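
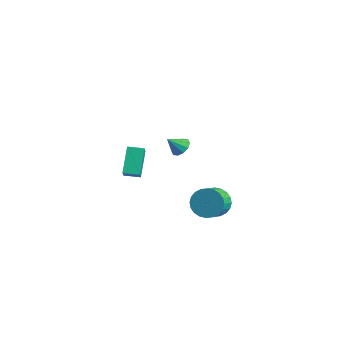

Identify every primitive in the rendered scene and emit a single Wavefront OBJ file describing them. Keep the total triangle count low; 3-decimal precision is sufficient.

v -3.265 2.49 1.161
v -2.876 2.031 0.823
v -3.475 1.71 1.979
v -2.624 2.245 1.092
v -2.616 2.553 1.387
v -2.857 2.836 1.596
v -3.253 2.988 1.639
v -3.654 2.949 1.499
v -3.906 2.735 1.23
v -3.914 2.428 0.935
v -3.674 2.144 0.726
v -3.277 1.992 0.683
v 3.715 -0.091 1.279
v 4.514 0.105 0.785
v 5.064 -0.774 1.327
v 4.265 -0.969 1.821
v 4.561 0.321 1.087
v 5.111 -0.558 1.629
v 4.479 0.474 1.419
v 5.029 -0.405 1.961
v 4.28 0.541 1.73
v 4.83 -0.338 2.271
v 3.996 0.512 1.972
v 4.546 -0.367 2.513
v 3.668 0.391 2.108
v 4.219 -0.487 2.65
v 3.348 0.197 2.118
v 3.898 -0.682 2.66
v 3.084 -0.041 2.001
v 3.634 -0.92 2.543
v 2.916 -0.286 1.773
v 3.466 -1.165 2.315
v 2.869 -0.502 1.471
v 3.419 -1.381 2.013
v 2.951 -0.655 1.139
v 3.501 -1.534 1.681
v 3.15 -0.722 0.829
v 3.7 -1.601 1.37
v 3.434 -0.693 0.587
v 3.984 -1.572 1.128
v 3.761 -0.573 0.45
v 4.312 -1.451 0.992
v 4.082 -0.378 0.44
v 4.632 -1.257 0.982
v 4.346 -0.14 0.557
v 4.896 -1.019 1.099
v -0.115 -3.327 2.497
v -0.919 -2.504 3.842
v 0.474 -2.613 2.412
v -0.33 -1.79 3.757
v 0.63 -3.85 3.263
v -0.174 -3.027 4.608
v 1.219 -3.136 3.178
v 0.415 -2.313 4.523
f 2 1 4
f 2 4 3
f 4 1 5
f 4 5 3
f 5 1 6
f 5 6 3
f 6 1 7
f 6 7 3
f 7 1 8
f 7 8 3
f 8 1 9
f 8 9 3
f 9 1 10
f 9 10 3
f 10 1 11
f 10 11 3
f 11 1 12
f 11 12 3
f 12 1 2
f 12 2 3
f 14 13 17
f 14 17 15
f 15 17 18
f 15 18 16
f 17 13 19
f 17 19 18
f 18 19 20
f 18 20 16
f 19 13 21
f 19 21 20
f 20 21 22
f 20 22 16
f 21 13 23
f 21 23 22
f 22 23 24
f 22 24 16
f 23 13 25
f 23 25 24
f 24 25 26
f 24 26 16
f 25 13 27
f 25 27 26
f 26 27 28
f 26 28 16
f 27 13 29
f 27 29 28
f 28 29 30
f 28 30 16
f 29 13 31
f 29 31 30
f 30 31 32
f 30 32 16
f 31 13 33
f 31 33 32
f 32 33 34
f 32 34 16
f 33 13 35
f 33 35 34
f 34 35 36
f 34 36 16
f 35 13 37
f 35 37 36
f 36 37 38
f 36 38 16
f 37 13 39
f 37 39 38
f 38 39 40
f 38 40 16
f 39 13 41
f 39 41 40
f 40 41 42
f 40 42 16
f 41 13 43
f 41 43 42
f 42 43 44
f 42 44 16
f 43 13 45
f 43 45 44
f 44 45 46
f 44 46 16
f 45 13 14
f 45 14 46
f 46 14 15
f 46 15 16
f 48 50 47
f 51 48 47
f 47 50 49
f 49 51 47
f 48 54 50
f 52 48 51
f 52 54 48
f 50 54 49
f 53 51 49
f 49 54 53
f 53 52 51
f 54 52 53



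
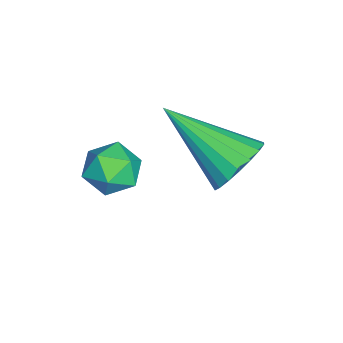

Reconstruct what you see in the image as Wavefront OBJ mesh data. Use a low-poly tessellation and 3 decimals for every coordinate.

v 2.736 1.386 -1.427
v 3.206 1.244 -0.982
v 2.894 0.436 -1.898
v 3.364 0.294 -1.453
v 2.73 0.326 -1.265
v 2.632 0.913 -0.974
v 3.468 0.767 -1.906
v 3.37 1.354 -1.615
v 3.659 0.861 -1.279
v 3.203 0.589 -0.883
v 2.897 1.091 -1.997
v 2.441 0.819 -1.601
v 1.177 3.204 -3.003
v 1.877 2.866 -3.067
v 0.463 1.516 -1.897
v 1.905 3.047 -2.772
v 1.79 3.259 -2.523
v 1.552 3.46 -2.369
v 1.241 3.611 -2.34
v 0.917 3.681 -2.443
v 0.644 3.656 -2.657
v 0.477 3.542 -2.939
v 0.449 3.361 -3.234
v 0.565 3.149 -3.483
v 0.802 2.947 -3.637
v 1.114 2.797 -3.665
v 1.438 2.727 -3.562
v 1.71 2.751 -3.349
f 1 12 6
f 1 6 2
f 1 2 8
f 1 8 11
f 1 11 12
f 2 6 10
f 6 12 5
f 12 11 3
f 11 8 7
f 8 2 9
f 4 10 5
f 4 5 3
f 4 3 7
f 4 7 9
f 4 9 10
f 5 10 6
f 3 5 12
f 7 3 11
f 9 7 8
f 10 9 2
f 14 13 16
f 14 16 15
f 16 13 17
f 16 17 15
f 17 13 18
f 17 18 15
f 18 13 19
f 18 19 15
f 19 13 20
f 19 20 15
f 20 13 21
f 20 21 15
f 21 13 22
f 21 22 15
f 22 13 23
f 22 23 15
f 23 13 24
f 23 24 15
f 24 13 25
f 24 25 15
f 25 13 26
f 25 26 15
f 26 13 27
f 26 27 15
f 27 13 28
f 27 28 15
f 28 13 14
f 28 14 15



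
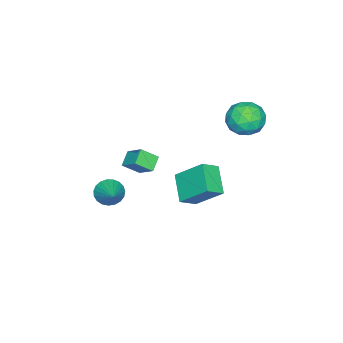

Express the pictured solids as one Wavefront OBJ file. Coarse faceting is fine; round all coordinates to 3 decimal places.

v 3.734 2.977 0.808
v 2.457 2.002 1.765
v 3.614 4.587 2.288
v 2.337 3.612 3.245
v 4.623 2.448 1.455
v 3.346 1.473 2.412
v 4.503 4.058 2.935
v 3.226 3.083 3.892
v 1.238 -2.673 1.305
v 1.641 -1.585 2.192
v 0.67 -1.85 0.554
v 1.073 -0.763 1.441
v 2.127 -2.557 0.759
v 2.53 -1.47 1.646
v 1.559 -1.735 0.008
v 1.962 -0.647 0.895
v 0.872 -4.162 -3.25
v 1.324 -3.972 -4.04
v 2.208 -3.098 -2.23
v 1.074 -3.678 -4.019
v 0.789 -3.468 -3.864
v 0.518 -3.377 -3.604
v 0.308 -3.423 -3.282
v 0.196 -3.596 -2.955
v 0.2 -3.866 -2.679
v 0.321 -4.188 -2.502
v 0.537 -4.505 -2.454
v 0.81 -4.763 -2.544
v 1.095 -4.917 -2.756
v 1.341 -4.94 -3.054
v 1.505 -4.829 -3.385
v 1.56 -4.602 -3.694
v 1.496 -4.299 -3.925
v -4.101 3.101 3.608
v -2.884 3.138 3.937
v -3.636 1.902 2.023
v -2.419 1.939 2.352
v -3.25 1.324 3.075
v -3.537 2.065 4.055
v -2.983 2.975 1.905
v -3.27 3.716 2.885
v -2.193 3.06 2.885
v -2.358 2.039 3.608
v -4.162 3.001 2.352
v -4.327 1.98 3.075
v -3.533 3.225 3.912
v -2.987 1.815 2.048
v -3.475 1.454 2.473
v -2.76 1.475 2.667
v -3.917 2.594 3.981
v -3.202 2.616 4.175
v -3.417 1.549 3.668
v -3.318 2.424 1.785
v -2.603 2.446 1.979
v -3.76 3.565 3.293
v -3.045 3.586 3.487
v -3.103 3.491 2.292
v -2.411 3.2 3.487
v -2.138 2.496 2.555
v -2.47 3.105 2.292
v -2.639 3.54 2.868
v -2.508 2.601 3.912
v -2.235 1.896 2.98
v -2.724 1.534 3.405
v -2.892 1.97 3.981
v -2.102 2.555 3.293
v -4.285 3.144 2.98
v -4.012 2.439 2.048
v -3.628 3.07 1.979
v -3.796 3.506 2.555
v -4.382 2.544 3.405
v -4.109 1.84 2.473
v -3.881 1.5 3.092
v -4.05 1.935 3.668
v -4.418 2.485 2.667
f 2 4 1
f 5 2 1
f 1 4 3
f 3 5 1
f 2 8 4
f 6 2 5
f 6 8 2
f 4 8 3
f 7 5 3
f 3 8 7
f 7 6 5
f 8 6 7
f 10 12 9
f 13 10 9
f 9 12 11
f 11 13 9
f 10 16 12
f 14 10 13
f 14 16 10
f 12 16 11
f 15 13 11
f 11 16 15
f 15 14 13
f 16 14 15
f 18 17 20
f 18 20 19
f 20 17 21
f 20 21 19
f 21 17 22
f 21 22 19
f 22 17 23
f 22 23 19
f 23 17 24
f 23 24 19
f 24 17 25
f 24 25 19
f 25 17 26
f 25 26 19
f 26 17 27
f 26 27 19
f 27 17 28
f 27 28 19
f 28 17 29
f 28 29 19
f 29 17 30
f 29 30 19
f 30 17 31
f 30 31 19
f 31 17 32
f 31 32 19
f 32 17 33
f 32 33 19
f 33 17 18
f 33 18 19
f 34 71 50
f 71 45 74
f 50 74 39
f 71 74 50
f 34 50 46
f 50 39 51
f 46 51 35
f 50 51 46
f 34 46 55
f 46 35 56
f 55 56 41
f 46 56 55
f 34 55 67
f 55 41 70
f 67 70 44
f 55 70 67
f 34 67 71
f 67 44 75
f 71 75 45
f 67 75 71
f 35 51 62
f 51 39 65
f 62 65 43
f 51 65 62
f 39 74 52
f 74 45 73
f 52 73 38
f 74 73 52
f 45 75 72
f 75 44 68
f 72 68 36
f 75 68 72
f 44 70 69
f 70 41 57
f 69 57 40
f 70 57 69
f 41 56 61
f 56 35 58
f 61 58 42
f 56 58 61
f 37 63 49
f 63 43 64
f 49 64 38
f 63 64 49
f 37 49 47
f 49 38 48
f 47 48 36
f 49 48 47
f 37 47 54
f 47 36 53
f 54 53 40
f 47 53 54
f 37 54 59
f 54 40 60
f 59 60 42
f 54 60 59
f 37 59 63
f 59 42 66
f 63 66 43
f 59 66 63
f 38 64 52
f 64 43 65
f 52 65 39
f 64 65 52
f 36 48 72
f 48 38 73
f 72 73 45
f 48 73 72
f 40 53 69
f 53 36 68
f 69 68 44
f 53 68 69
f 42 60 61
f 60 40 57
f 61 57 41
f 60 57 61
f 43 66 62
f 66 42 58
f 62 58 35
f 66 58 62



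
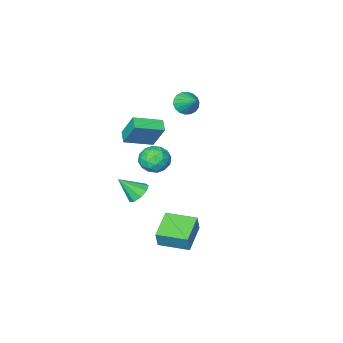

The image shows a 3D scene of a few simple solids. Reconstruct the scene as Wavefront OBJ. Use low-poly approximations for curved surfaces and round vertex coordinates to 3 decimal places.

v 1.189 2.319 -3.882
v 1.501 2.549 -2.705
v -0.001 3.851 -3.866
v 0.311 4.081 -2.688
v 2.649 3.459 -4.492
v 2.961 3.689 -3.314
v 1.459 4.991 -4.475
v 1.771 5.221 -3.298
v 0.437 -1.996 -4.155
v 1.115 -1.96 -4.684
v 1.423 -2.764 -2.945
v 1.091 -1.473 -4.355
v 0.761 -1.231 -3.933
v 0.28 -1.346 -3.615
v -0.128 -1.765 -3.55
v -0.271 -2.292 -3.768
v -0.082 -2.681 -4.168
v 0.349 -2.749 -4.562
v 0.822 -2.464 -4.766
v 0.865 1.499 0.199
v 1.792 1.278 0.591
v 0.248 0.102 0.869
v 1.175 -0.119 1.261
v 0.636 0.677 1.632
v 1.017 1.54 1.217
v 1.023 -0.16 0.243
v 1.404 0.703 -0.172
v 1.89 0.252 0.618
v 1.65 0.77 1.476
v 0.39 0.61 -0.016
v 0.15 1.128 0.842
v 1.382 1.511 0.336
v 0.658 -0.131 1.124
v 0.341 0.337 1.342
v 0.886 0.207 1.572
v 0.927 1.665 0.704
v 1.472 1.535 0.934
v 0.792 1.182 1.546
v 0.568 -0.155 0.526
v 1.113 -0.285 0.756
v 1.154 1.173 -0.112
v 1.699 1.043 0.118
v 1.248 0.198 -0.086
v 1.985 0.778 0.582
v 1.622 -0.043 0.976
v 1.533 -0.067 0.378
v 1.757 0.44 0.134
v 1.844 1.083 1.087
v 1.482 0.262 1.481
v 1.165 0.73 1.698
v 1.389 1.237 1.455
v 1.902 0.48 1.103
v 0.558 1.118 -0.021
v 0.196 0.297 0.373
v 0.651 0.143 0.005
v 0.875 0.65 -0.238
v 0.418 1.423 0.484
v 0.055 0.602 0.878
v 0.283 0.94 1.326
v 0.507 1.447 1.082
v 0.138 0.9 0.357
v -3.724 -2.982 1.904
v -3.032 -2.723 1.445
v -3.576 -1.658 2.876
v -3.327 -2.554 1.259
v -3.701 -2.469 1.201
v -4.079 -2.487 1.283
v -4.387 -2.602 1.487
v -4.563 -2.793 1.774
v -4.574 -3.021 2.087
v -4.416 -3.242 2.363
v -4.121 -3.411 2.548
v -3.748 -3.495 2.606
v -3.369 -3.478 2.525
v -3.062 -3.362 2.32
v -2.885 -3.172 2.034
v -2.874 -2.943 1.721
v -1.938 -4.165 -0.964
v -2.18 -3.244 0.783
v -1.562 -3.401 -1.314
v -1.805 -2.481 0.433
v -0.155 -4.779 -0.393
v -0.398 -3.859 1.354
v 0.22 -4.016 -0.743
v -0.022 -3.095 1.004
f 2 4 1
f 5 2 1
f 1 4 3
f 3 5 1
f 2 8 4
f 6 2 5
f 6 8 2
f 4 8 3
f 7 5 3
f 3 8 7
f 7 6 5
f 8 6 7
f 10 9 12
f 10 12 11
f 12 9 13
f 12 13 11
f 13 9 14
f 13 14 11
f 14 9 15
f 14 15 11
f 15 9 16
f 15 16 11
f 16 9 17
f 16 17 11
f 17 9 18
f 17 18 11
f 18 9 19
f 18 19 11
f 19 9 10
f 19 10 11
f 20 57 36
f 57 31 60
f 36 60 25
f 57 60 36
f 20 36 32
f 36 25 37
f 32 37 21
f 36 37 32
f 20 32 41
f 32 21 42
f 41 42 27
f 32 42 41
f 20 41 53
f 41 27 56
f 53 56 30
f 41 56 53
f 20 53 57
f 53 30 61
f 57 61 31
f 53 61 57
f 21 37 48
f 37 25 51
f 48 51 29
f 37 51 48
f 25 60 38
f 60 31 59
f 38 59 24
f 60 59 38
f 31 61 58
f 61 30 54
f 58 54 22
f 61 54 58
f 30 56 55
f 56 27 43
f 55 43 26
f 56 43 55
f 27 42 47
f 42 21 44
f 47 44 28
f 42 44 47
f 23 49 35
f 49 29 50
f 35 50 24
f 49 50 35
f 23 35 33
f 35 24 34
f 33 34 22
f 35 34 33
f 23 33 40
f 33 22 39
f 40 39 26
f 33 39 40
f 23 40 45
f 40 26 46
f 45 46 28
f 40 46 45
f 23 45 49
f 45 28 52
f 49 52 29
f 45 52 49
f 24 50 38
f 50 29 51
f 38 51 25
f 50 51 38
f 22 34 58
f 34 24 59
f 58 59 31
f 34 59 58
f 26 39 55
f 39 22 54
f 55 54 30
f 39 54 55
f 28 46 47
f 46 26 43
f 47 43 27
f 46 43 47
f 29 52 48
f 52 28 44
f 48 44 21
f 52 44 48
f 63 62 65
f 63 65 64
f 65 62 66
f 65 66 64
f 66 62 67
f 66 67 64
f 67 62 68
f 67 68 64
f 68 62 69
f 68 69 64
f 69 62 70
f 69 70 64
f 70 62 71
f 70 71 64
f 71 62 72
f 71 72 64
f 72 62 73
f 72 73 64
f 73 62 74
f 73 74 64
f 74 62 75
f 74 75 64
f 75 62 76
f 75 76 64
f 76 62 77
f 76 77 64
f 77 62 63
f 77 63 64
f 79 81 78
f 82 79 78
f 78 81 80
f 80 82 78
f 79 85 81
f 83 79 82
f 83 85 79
f 81 85 80
f 84 82 80
f 80 85 84
f 84 83 82
f 85 83 84



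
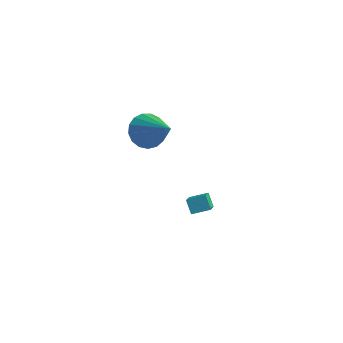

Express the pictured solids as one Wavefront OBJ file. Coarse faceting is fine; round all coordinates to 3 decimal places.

v -2.989 2.819 -2.935
v -2.418 1.807 -2.289
v -2.285 3.403 -2.643
v -1.714 2.391 -1.997
v -2.546 2.629 -3.623
v -1.975 1.617 -2.977
v -1.842 3.213 -3.331
v -1.271 2.201 -2.685
v -3.419 0.182 3.016
v -2.877 0.182 2.176
v -1.701 -0.302 4.124
v -2.848 0.634 2.33
v -2.951 0.983 2.641
v -3.16 1.148 3.039
v -3.429 1.092 3.431
v -3.695 0.828 3.728
v -3.898 0.416 3.862
v -3.991 -0.05 3.802
v -3.953 -0.463 3.563
v -3.792 -0.727 3.198
v -3.546 -0.784 2.791
v -3.27 -0.619 2.436
v -3.029 -0.27 2.214
f 2 4 1
f 5 2 1
f 1 4 3
f 3 5 1
f 2 8 4
f 6 2 5
f 6 8 2
f 4 8 3
f 7 5 3
f 3 8 7
f 7 6 5
f 8 6 7
f 10 9 12
f 10 12 11
f 12 9 13
f 12 13 11
f 13 9 14
f 13 14 11
f 14 9 15
f 14 15 11
f 15 9 16
f 15 16 11
f 16 9 17
f 16 17 11
f 17 9 18
f 17 18 11
f 18 9 19
f 18 19 11
f 19 9 20
f 19 20 11
f 20 9 21
f 20 21 11
f 21 9 22
f 21 22 11
f 22 9 23
f 22 23 11
f 23 9 10
f 23 10 11



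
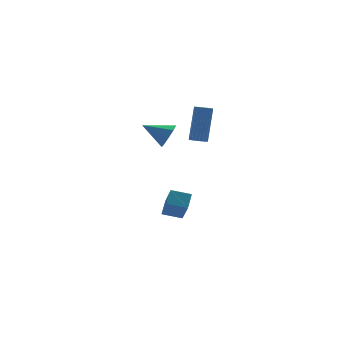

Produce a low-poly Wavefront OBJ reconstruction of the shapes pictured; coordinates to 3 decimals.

v -1.26 -1.847 3.618
v -0.851 -1.81 4.305
v -2.44 -1.113 4.282
v -0.751 -1.324 3.945
v -0.949 -1.145 3.394
v -1.33 -1.378 2.974
v -1.67 -1.885 2.932
v -1.77 -2.371 3.292
v -1.571 -2.549 3.843
v -1.191 -2.317 4.262
v -1.099 -1.071 -1.857
v -0.634 -0.445 -1.232
v -0.856 0.345 -3.457
v -0.39 0.971 -2.832
v -0.09 -1.551 -2.128
v 0.376 -0.925 -1.503
v 0.154 -0.135 -3.728
v 0.619 0.491 -3.103
v 0.458 -1.619 2.871
v 0.936 -1.725 2.77
v 1.52 -0.988 4.748
v 1.042 -0.881 4.849
v 0.92 -1.529 2.702
v 1.503 -0.792 4.679
v 0.824 -1.349 2.663
v 1.408 -0.612 4.64
v 0.665 -1.216 2.66
v 1.248 -0.478 4.638
v 0.47 -1.152 2.693
v 1.053 -0.414 4.671
v 0.273 -1.168 2.758
v 0.856 -0.431 4.736
v 0.108 -1.263 2.842
v 0.691 -0.526 4.82
v 0.004 -1.419 2.931
v 0.587 -0.682 4.909
v -0.022 -1.61 3.01
v 0.561 -0.872 4.987
v 0.035 -1.802 3.064
v 0.619 -1.065 5.042
v 0.166 -1.963 3.086
v 0.749 -1.225 5.063
v 0.347 -2.064 3.07
v 0.93 -1.326 5.048
v 0.547 -2.088 3.02
v 1.13 -1.35 4.998
v 0.732 -2.031 2.944
v 1.315 -1.293 4.922
v 0.87 -1.903 2.856
v 1.453 -1.165 4.833
f 2 1 4
f 2 4 3
f 4 1 5
f 4 5 3
f 5 1 6
f 5 6 3
f 6 1 7
f 6 7 3
f 7 1 8
f 7 8 3
f 8 1 9
f 8 9 3
f 9 1 10
f 9 10 3
f 10 1 2
f 10 2 3
f 12 14 11
f 15 12 11
f 11 14 13
f 13 15 11
f 12 18 14
f 16 12 15
f 16 18 12
f 14 18 13
f 17 15 13
f 13 18 17
f 17 16 15
f 18 16 17
f 20 19 23
f 20 23 21
f 21 23 24
f 21 24 22
f 23 19 25
f 23 25 24
f 24 25 26
f 24 26 22
f 25 19 27
f 25 27 26
f 26 27 28
f 26 28 22
f 27 19 29
f 27 29 28
f 28 29 30
f 28 30 22
f 29 19 31
f 29 31 30
f 30 31 32
f 30 32 22
f 31 19 33
f 31 33 32
f 32 33 34
f 32 34 22
f 33 19 35
f 33 35 34
f 34 35 36
f 34 36 22
f 35 19 37
f 35 37 36
f 36 37 38
f 36 38 22
f 37 19 39
f 37 39 38
f 38 39 40
f 38 40 22
f 39 19 41
f 39 41 40
f 40 41 42
f 40 42 22
f 41 19 43
f 41 43 42
f 42 43 44
f 42 44 22
f 43 19 45
f 43 45 44
f 44 45 46
f 44 46 22
f 45 19 47
f 45 47 46
f 46 47 48
f 46 48 22
f 47 19 49
f 47 49 48
f 48 49 50
f 48 50 22
f 49 19 20
f 49 20 50
f 50 20 21
f 50 21 22



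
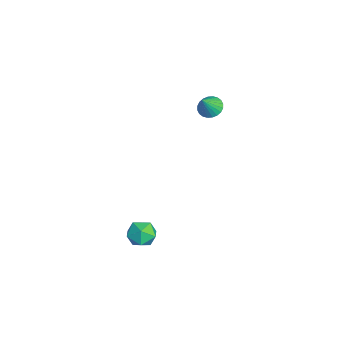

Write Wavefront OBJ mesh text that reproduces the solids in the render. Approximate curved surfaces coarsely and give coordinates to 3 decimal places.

v -3.975 4.198 -0.541
v -3.408 4.224 -0.858
v -3.405 3.702 0.441
v -3.411 4.45 -0.742
v -3.499 4.637 -0.596
v -3.661 4.758 -0.442
v -3.87 4.793 -0.303
v -4.095 4.738 -0.2
v -4.302 4.6 -0.149
v -4.459 4.402 -0.158
v -4.543 4.172 -0.225
v -4.54 3.946 -0.341
v -4.451 3.758 -0.487
v -4.29 3.638 -0.641
v -4.081 3.603 -0.78
v -3.856 3.658 -0.883
v -3.649 3.795 -0.934
v -3.492 3.994 -0.925
v 1.674 0.249 -3.776
v 2.242 0.552 -3.321
v 2.558 -0.292 -4.519
v 3.126 0.011 -4.064
v 2.66 -0.56 -3.785
v 2.114 -0.226 -3.325
v 2.686 0.486 -4.515
v 2.14 0.82 -4.055
v 2.868 0.699 -3.777
v 2.852 0.052 -3.326
v 1.948 0.208 -4.514
v 1.932 -0.439 -4.063
f 2 1 4
f 2 4 3
f 4 1 5
f 4 5 3
f 5 1 6
f 5 6 3
f 6 1 7
f 6 7 3
f 7 1 8
f 7 8 3
f 8 1 9
f 8 9 3
f 9 1 10
f 9 10 3
f 10 1 11
f 10 11 3
f 11 1 12
f 11 12 3
f 12 1 13
f 12 13 3
f 13 1 14
f 13 14 3
f 14 1 15
f 14 15 3
f 15 1 16
f 15 16 3
f 16 1 17
f 16 17 3
f 17 1 18
f 17 18 3
f 18 1 2
f 18 2 3
f 19 30 24
f 19 24 20
f 19 20 26
f 19 26 29
f 19 29 30
f 20 24 28
f 24 30 23
f 30 29 21
f 29 26 25
f 26 20 27
f 22 28 23
f 22 23 21
f 22 21 25
f 22 25 27
f 22 27 28
f 23 28 24
f 21 23 30
f 25 21 29
f 27 25 26
f 28 27 20



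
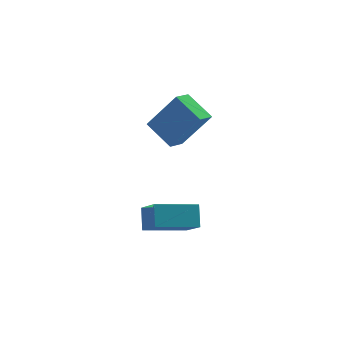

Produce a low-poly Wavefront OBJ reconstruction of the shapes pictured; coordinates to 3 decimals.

v -2.983 -0.327 -4.336
v -2.353 -1.417 -3.503
v -3.084 0.331 -3.399
v -2.453 -0.759 -2.566
v -1.247 0.419 -4.674
v -0.616 -0.671 -3.841
v -1.347 1.077 -3.737
v -0.717 -0.013 -2.904
v -0.794 1.431 1.24
v -1.834 2.237 2.115
v -2.035 1.745 -0.525
v -3.075 2.552 0.35
v -0.365 2.168 1.07
v -1.405 2.975 1.945
v -1.606 2.483 -0.695
v -2.646 3.289 0.18
f 2 4 1
f 5 2 1
f 1 4 3
f 3 5 1
f 2 8 4
f 6 2 5
f 6 8 2
f 4 8 3
f 7 5 3
f 3 8 7
f 7 6 5
f 8 6 7
f 10 12 9
f 13 10 9
f 9 12 11
f 11 13 9
f 10 16 12
f 14 10 13
f 14 16 10
f 12 16 11
f 15 13 11
f 11 16 15
f 15 14 13
f 16 14 15



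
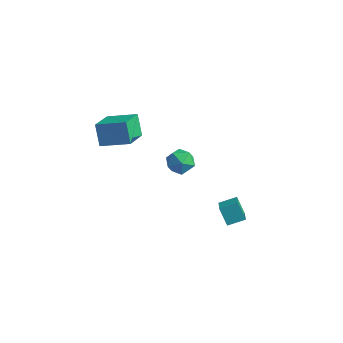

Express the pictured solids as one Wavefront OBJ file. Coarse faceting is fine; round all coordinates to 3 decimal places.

v -3.379 -0.325 3.712
v -2.91 -2.077 4.6
v -1.703 0.415 4.287
v -1.234 -1.338 5.175
v -2.726 -0.802 2.425
v -2.257 -2.555 3.313
v -1.05 -0.063 3
v -0.581 -1.815 3.888
v -1.12 3.797 -2.721
v -0.308 4.151 -2.215
v -0.892 2.309 -2.045
v -0.08 2.663 -1.539
v -1.016 2.983 -1.289
v -1.157 3.902 -1.707
v -0.043 2.558 -2.553
v -0.184 3.477 -2.971
v 0.357 3.385 -2.111
v -0.244 3.648 -1.33
v -0.956 2.812 -2.93
v -1.557 3.075 -2.149
v 3.447 2.244 -4.716
v 4.157 1.267 -4.028
v 2.732 2.456 -3.675
v 3.442 1.479 -2.988
v 4.218 3.061 -4.352
v 4.928 2.084 -3.665
v 3.503 3.273 -3.312
v 4.213 2.296 -2.624
f 2 4 1
f 5 2 1
f 1 4 3
f 3 5 1
f 2 8 4
f 6 2 5
f 6 8 2
f 4 8 3
f 7 5 3
f 3 8 7
f 7 6 5
f 8 6 7
f 9 20 14
f 9 14 10
f 9 10 16
f 9 16 19
f 9 19 20
f 10 14 18
f 14 20 13
f 20 19 11
f 19 16 15
f 16 10 17
f 12 18 13
f 12 13 11
f 12 11 15
f 12 15 17
f 12 17 18
f 13 18 14
f 11 13 20
f 15 11 19
f 17 15 16
f 18 17 10
f 22 24 21
f 25 22 21
f 21 24 23
f 23 25 21
f 22 28 24
f 26 22 25
f 26 28 22
f 24 28 23
f 27 25 23
f 23 28 27
f 27 26 25
f 28 26 27



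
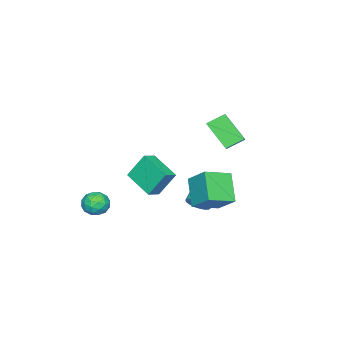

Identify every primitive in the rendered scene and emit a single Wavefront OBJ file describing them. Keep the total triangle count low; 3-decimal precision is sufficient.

v -1.712 -2.771 -1.733
v -2.263 -1.898 -0.067
v -0.985 -0.852 -2.499
v -1.535 0.021 -0.832
v -0.785 -2.961 -1.328
v -1.335 -2.088 0.339
v -0.057 -1.042 -2.093
v -0.608 -0.169 -0.427
v -3.139 0.649 -4.093
v -2.78 0.095 -3.591
v -3.662 0.056 -3.004
v -4.021 0.611 -3.507
v -2.691 0.417 -3.435
v -3.573 0.378 -2.848
v -2.69 0.785 -3.409
v -3.572 0.746 -2.822
v -2.778 1.127 -3.519
v -3.66 1.088 -2.932
v -2.937 1.374 -3.742
v -3.819 1.335 -3.155
v -3.137 1.477 -4.035
v -4.019 1.438 -3.449
v -3.337 1.417 -4.34
v -4.219 1.378 -3.753
v -3.498 1.204 -4.596
v -4.38 1.165 -4.009
v -3.587 0.882 -4.752
v -4.469 0.843 -4.165
v -3.588 0.514 -4.778
v -4.47 0.475 -4.191
v -3.5 0.172 -4.668
v -4.382 0.133 -4.081
v -3.341 -0.075 -4.445
v -4.223 -0.114 -3.858
v -3.141 -0.178 -4.151
v -4.023 -0.217 -3.565
v -2.941 -0.118 -3.847
v -3.823 -0.157 -3.26
v 0.374 3.983 -1.481
v -0.86 3.024 -0.049
v 0.754 5.302 -0.271
v -0.481 4.343 1.161
v 1.821 3.017 -0.881
v 0.586 2.058 0.551
v 2.2 4.336 0.329
v 0.966 3.377 1.761
v 1.653 -3.028 -2.66
v 2.235 -3.52 -3.223
v 0.645 -4.18 -2.697
v 1.227 -4.672 -3.26
v 1.461 -4.517 -2.356
v 2.084 -3.805 -2.333
v 0.796 -3.895 -3.587
v 1.419 -3.183 -3.564
v 1.705 -4.055 -3.795
v 2.116 -4.439 -3.034
v 0.764 -3.261 -2.886
v 1.175 -3.645 -2.125
v 2.032 -3.173 -2.938
v 0.848 -4.527 -2.982
v 0.985 -4.436 -2.451
v 1.327 -4.725 -2.781
v 1.944 -3.341 -2.415
v 2.286 -3.629 -2.746
v 1.831 -4.215 -2.236
v 0.594 -4.071 -3.174
v 0.936 -4.359 -3.505
v 1.553 -2.975 -3.139
v 1.895 -3.264 -3.469
v 1.049 -3.485 -3.684
v 2.063 -3.776 -3.605
v 1.471 -4.453 -3.627
v 1.217 -3.997 -3.819
v 1.583 -3.579 -3.806
v 2.305 -4.002 -3.158
v 1.712 -4.679 -3.18
v 1.85 -4.588 -2.649
v 2.216 -4.17 -2.635
v 1.993 -4.317 -3.495
v 1.168 -3.021 -2.74
v 0.575 -3.698 -2.762
v 0.664 -3.53 -3.285
v 1.03 -3.112 -3.271
v 1.409 -3.247 -2.293
v 0.817 -3.924 -2.315
v 1.297 -4.121 -2.114
v 1.663 -3.703 -2.101
v 0.887 -3.383 -2.425
v -2.1 4.385 3.236
v -2.461 2.876 4.723
v -1.462 4.673 3.682
v -1.823 3.163 5.17
v -1.297 3.577 2.61
v -1.658 2.067 4.098
v -0.659 3.864 3.057
v -1.02 2.355 4.544
f 2 4 1
f 5 2 1
f 1 4 3
f 3 5 1
f 2 8 4
f 6 2 5
f 6 8 2
f 4 8 3
f 7 5 3
f 3 8 7
f 7 6 5
f 8 6 7
f 10 9 13
f 10 13 11
f 11 13 14
f 11 14 12
f 13 9 15
f 13 15 14
f 14 15 16
f 14 16 12
f 15 9 17
f 15 17 16
f 16 17 18
f 16 18 12
f 17 9 19
f 17 19 18
f 18 19 20
f 18 20 12
f 19 9 21
f 19 21 20
f 20 21 22
f 20 22 12
f 21 9 23
f 21 23 22
f 22 23 24
f 22 24 12
f 23 9 25
f 23 25 24
f 24 25 26
f 24 26 12
f 25 9 27
f 25 27 26
f 26 27 28
f 26 28 12
f 27 9 29
f 27 29 28
f 28 29 30
f 28 30 12
f 29 9 31
f 29 31 30
f 30 31 32
f 30 32 12
f 31 9 33
f 31 33 32
f 32 33 34
f 32 34 12
f 33 9 35
f 33 35 34
f 34 35 36
f 34 36 12
f 35 9 37
f 35 37 36
f 36 37 38
f 36 38 12
f 37 9 10
f 37 10 38
f 38 10 11
f 38 11 12
f 40 42 39
f 43 40 39
f 39 42 41
f 41 43 39
f 40 46 42
f 44 40 43
f 44 46 40
f 42 46 41
f 45 43 41
f 41 46 45
f 45 44 43
f 46 44 45
f 47 84 63
f 84 58 87
f 63 87 52
f 84 87 63
f 47 63 59
f 63 52 64
f 59 64 48
f 63 64 59
f 47 59 68
f 59 48 69
f 68 69 54
f 59 69 68
f 47 68 80
f 68 54 83
f 80 83 57
f 68 83 80
f 47 80 84
f 80 57 88
f 84 88 58
f 80 88 84
f 48 64 75
f 64 52 78
f 75 78 56
f 64 78 75
f 52 87 65
f 87 58 86
f 65 86 51
f 87 86 65
f 58 88 85
f 88 57 81
f 85 81 49
f 88 81 85
f 57 83 82
f 83 54 70
f 82 70 53
f 83 70 82
f 54 69 74
f 69 48 71
f 74 71 55
f 69 71 74
f 50 76 62
f 76 56 77
f 62 77 51
f 76 77 62
f 50 62 60
f 62 51 61
f 60 61 49
f 62 61 60
f 50 60 67
f 60 49 66
f 67 66 53
f 60 66 67
f 50 67 72
f 67 53 73
f 72 73 55
f 67 73 72
f 50 72 76
f 72 55 79
f 76 79 56
f 72 79 76
f 51 77 65
f 77 56 78
f 65 78 52
f 77 78 65
f 49 61 85
f 61 51 86
f 85 86 58
f 61 86 85
f 53 66 82
f 66 49 81
f 82 81 57
f 66 81 82
f 55 73 74
f 73 53 70
f 74 70 54
f 73 70 74
f 56 79 75
f 79 55 71
f 75 71 48
f 79 71 75
f 90 92 89
f 93 90 89
f 89 92 91
f 91 93 89
f 90 96 92
f 94 90 93
f 94 96 90
f 92 96 91
f 95 93 91
f 91 96 95
f 95 94 93
f 96 94 95



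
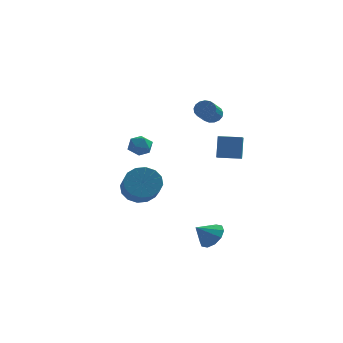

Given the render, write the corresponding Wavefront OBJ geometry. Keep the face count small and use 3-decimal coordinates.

v 1.621 1.049 0.56
v 1.612 1.601 1.954
v 1.513 2.207 0.101
v 1.504 2.759 1.496
v 2.976 1.161 0.524
v 2.967 1.713 1.919
v 2.868 2.319 0.066
v 2.859 2.871 1.46
v -3.817 4.35 0.131
v -3.23 4.401 0.686
v -3.17 3.379 -0.466
v -2.583 3.43 0.089
v -3.314 3.152 0.298
v -3.714 3.752 0.667
v -2.686 4.028 -0.447
v -3.086 4.628 -0.078
v -2.531 4.202 0.329
v -2.919 3.66 0.789
v -3.481 4.12 -0.569
v -3.869 3.578 -0.109
v -2.65 0.927 -2.013
v -1.587 1.146 -2.192
v -1.067 -0.489 -1.107
v -2.13 -0.707 -0.927
v -1.716 1.424 -1.712
v -1.196 -0.211 -0.627
v -2.095 1.569 -1.313
v -1.575 -0.066 -0.227
v -2.622 1.542 -1.101
v -2.102 -0.093 -0.015
v -3.157 1.35 -1.133
v -2.638 -0.285 -0.048
v -3.557 1.045 -1.401
v -3.037 -0.59 -0.316
v -3.713 0.709 -1.833
v -3.193 -0.926 -0.748
v -3.584 0.431 -2.313
v -3.064 -1.204 -1.228
v -3.205 0.286 -2.713
v -2.685 -1.349 -1.627
v -2.678 0.313 -2.925
v -2.158 -1.322 -1.839
v -2.142 0.505 -2.892
v -1.623 -1.13 -1.807
v -1.743 0.81 -2.624
v -1.223 -0.825 -1.539
v 2.131 -3.725 -3.393
v 2.625 -3.433 -2.712
v 1.349 -4.235 -2.607
v 2.253 -3.046 -2.83
v 1.834 -2.918 -3.163
v 1.529 -3.098 -3.584
v 1.454 -3.517 -3.932
v 1.637 -4.016 -4.073
v 2.009 -4.403 -3.955
v 2.428 -4.532 -3.622
v 2.733 -4.352 -3.201
v 2.808 -3.932 -2.854
v 0.924 3.887 2.835
v 1.12 3.549 2.315
v 0.932 2.195 3.126
v 0.736 2.533 3.645
v 1.383 3.606 2.471
v 1.195 2.251 3.281
v 1.542 3.727 2.71
v 1.353 2.372 3.52
v 1.558 3.885 2.977
v 1.37 2.53 3.788
v 1.43 4.043 3.212
v 1.241 2.688 4.023
v 1.186 4.166 3.361
v 0.997 2.811 4.171
v 0.881 4.225 3.389
v 0.693 2.87 4.199
v 0.587 4.207 3.29
v 0.399 2.852 4.1
v 0.37 4.115 3.086
v 0.181 2.76 3.897
v 0.28 3.972 2.825
v 0.091 2.617 3.636
v 0.337 3.809 2.567
v 0.149 2.454 3.377
v 0.529 3.664 2.369
v 0.341 2.309 3.18
v 0.812 3.57 2.279
v 0.623 2.215 3.089
f 2 4 1
f 5 2 1
f 1 4 3
f 3 5 1
f 2 8 4
f 6 2 5
f 6 8 2
f 4 8 3
f 7 5 3
f 3 8 7
f 7 6 5
f 8 6 7
f 9 20 14
f 9 14 10
f 9 10 16
f 9 16 19
f 9 19 20
f 10 14 18
f 14 20 13
f 20 19 11
f 19 16 15
f 16 10 17
f 12 18 13
f 12 13 11
f 12 11 15
f 12 15 17
f 12 17 18
f 13 18 14
f 11 13 20
f 15 11 19
f 17 15 16
f 18 17 10
f 22 21 25
f 22 25 23
f 23 25 26
f 23 26 24
f 25 21 27
f 25 27 26
f 26 27 28
f 26 28 24
f 27 21 29
f 27 29 28
f 28 29 30
f 28 30 24
f 29 21 31
f 29 31 30
f 30 31 32
f 30 32 24
f 31 21 33
f 31 33 32
f 32 33 34
f 32 34 24
f 33 21 35
f 33 35 34
f 34 35 36
f 34 36 24
f 35 21 37
f 35 37 36
f 36 37 38
f 36 38 24
f 37 21 39
f 37 39 38
f 38 39 40
f 38 40 24
f 39 21 41
f 39 41 40
f 40 41 42
f 40 42 24
f 41 21 43
f 41 43 42
f 42 43 44
f 42 44 24
f 43 21 45
f 43 45 44
f 44 45 46
f 44 46 24
f 45 21 22
f 45 22 46
f 46 22 23
f 46 23 24
f 48 47 50
f 48 50 49
f 50 47 51
f 50 51 49
f 51 47 52
f 51 52 49
f 52 47 53
f 52 53 49
f 53 47 54
f 53 54 49
f 54 47 55
f 54 55 49
f 55 47 56
f 55 56 49
f 56 47 57
f 56 57 49
f 57 47 58
f 57 58 49
f 58 47 48
f 58 48 49
f 60 59 63
f 60 63 61
f 61 63 64
f 61 64 62
f 63 59 65
f 63 65 64
f 64 65 66
f 64 66 62
f 65 59 67
f 65 67 66
f 66 67 68
f 66 68 62
f 67 59 69
f 67 69 68
f 68 69 70
f 68 70 62
f 69 59 71
f 69 71 70
f 70 71 72
f 70 72 62
f 71 59 73
f 71 73 72
f 72 73 74
f 72 74 62
f 73 59 75
f 73 75 74
f 74 75 76
f 74 76 62
f 75 59 77
f 75 77 76
f 76 77 78
f 76 78 62
f 77 59 79
f 77 79 78
f 78 79 80
f 78 80 62
f 79 59 81
f 79 81 80
f 80 81 82
f 80 82 62
f 81 59 83
f 81 83 82
f 82 83 84
f 82 84 62
f 83 59 85
f 83 85 84
f 84 85 86
f 84 86 62
f 85 59 60
f 85 60 86
f 86 60 61
f 86 61 62



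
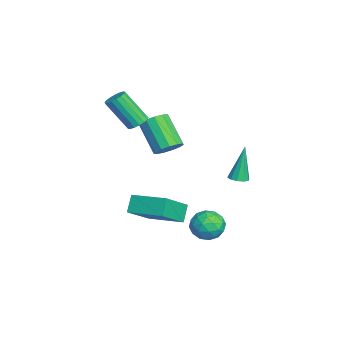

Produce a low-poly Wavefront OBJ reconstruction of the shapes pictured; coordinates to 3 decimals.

v 1.739 -1.223 -1.879
v 1.104 -0.994 -1.036
v 2.815 0.449 -1.525
v 2.181 0.678 -0.682
v 2.999 -2.298 -0.638
v 2.365 -2.069 0.205
v 4.076 -0.626 -0.284
v 3.441 -0.397 0.559
v 1.764 3.172 0.927
v 2.126 2.781 1.063
v 1.376 3.508 2.933
v 2.292 3.076 1.045
v 2.257 3.409 0.983
v 2.033 3.65 0.899
v 1.706 3.709 0.826
v 1.402 3.563 0.792
v 1.235 3.267 0.809
v 1.27 2.935 0.872
v 1.494 2.693 0.955
v 1.821 2.634 1.028
v -2.477 -1.657 2.66
v -1.873 -1.836 2.66
v -2.219 -3.002 4.36
v -2.823 -2.823 4.36
v -1.875 -1.587 2.83
v -2.22 -2.753 4.53
v -2.014 -1.354 2.962
v -2.36 -2.52 4.662
v -2.26 -1.191 3.024
v -2.605 -2.357 4.724
v -2.555 -1.134 3.003
v -2.901 -2.3 4.703
v -2.833 -1.197 2.903
v -3.178 -2.363 4.603
v -3.029 -1.366 2.748
v -3.374 -2.532 4.448
v -3.099 -1.601 2.572
v -3.444 -2.767 4.272
v -3.026 -1.849 2.417
v -3.371 -3.015 4.117
v -2.828 -2.053 2.317
v -3.173 -3.219 4.017
v -2.549 -2.166 2.296
v -2.894 -3.332 3.996
v -2.254 -2.163 2.358
v -2.599 -3.329 4.058
v -2.01 -2.044 2.49
v -2.355 -3.21 4.19
v 1.071 2.122 -2.402
v 1.782 2.413 -1.815
v 1.958 0.927 -2.885
v 2.669 1.218 -2.298
v 1.854 0.854 -1.926
v 1.306 1.592 -1.627
v 2.434 1.748 -3.073
v 1.886 2.486 -2.774
v 2.625 2.182 -2.229
v 2.267 1.629 -1.521
v 1.473 1.711 -3.179
v 1.115 1.158 -2.471
v 1.349 2.373 -2.066
v 2.391 0.967 -2.634
v 1.912 0.753 -2.415
v 2.331 0.924 -2.07
v 1.068 1.89 -1.956
v 1.487 2.061 -1.611
v 1.529 1.145 -1.676
v 2.253 1.279 -3.089
v 2.672 1.45 -2.744
v 1.409 2.416 -2.63
v 1.828 2.587 -2.285
v 2.211 2.195 -3.024
v 2.262 2.408 -1.965
v 2.784 1.705 -2.249
v 2.645 2.016 -2.704
v 2.323 2.451 -2.528
v 2.052 2.083 -1.548
v 2.573 1.38 -1.832
v 2.094 1.166 -1.614
v 1.772 1.6 -1.438
v 2.547 1.947 -1.792
v 1.167 1.96 -2.868
v 1.688 1.257 -3.152
v 1.968 1.74 -3.262
v 1.646 2.174 -3.086
v 0.956 1.635 -2.451
v 1.478 0.932 -2.735
v 1.417 0.889 -2.172
v 1.095 1.324 -1.996
v 1.193 1.393 -2.908
v -2.385 -0.102 0.788
v -1.939 -0.801 0.816
v -3.189 -1.538 2.32
v -3.635 -0.838 2.292
v -1.743 -0.507 1.123
v -2.993 -1.244 2.627
v -1.751 -0.085 1.323
v -3.001 -0.822 2.827
v -1.96 0.332 1.354
v -3.21 -0.404 2.858
v -2.304 0.612 1.205
v -3.554 -0.125 2.709
v -2.674 0.665 0.923
v -3.924 -0.072 2.427
v -2.952 0.474 0.599
v -4.202 -0.263 2.103
v -3.05 0.101 0.335
v -4.3 -0.636 1.838
v -2.937 -0.336 0.214
v -4.187 -1.073 1.718
v -2.648 -0.699 0.276
v -3.899 -1.436 1.78
v -2.276 -0.873 0.501
v -3.527 -1.609 2.004
f 2 4 1
f 5 2 1
f 1 4 3
f 3 5 1
f 2 8 4
f 6 2 5
f 6 8 2
f 4 8 3
f 7 5 3
f 3 8 7
f 7 6 5
f 8 6 7
f 10 9 12
f 10 12 11
f 12 9 13
f 12 13 11
f 13 9 14
f 13 14 11
f 14 9 15
f 14 15 11
f 15 9 16
f 15 16 11
f 16 9 17
f 16 17 11
f 17 9 18
f 17 18 11
f 18 9 19
f 18 19 11
f 19 9 20
f 19 20 11
f 20 9 10
f 20 10 11
f 22 21 25
f 22 25 23
f 23 25 26
f 23 26 24
f 25 21 27
f 25 27 26
f 26 27 28
f 26 28 24
f 27 21 29
f 27 29 28
f 28 29 30
f 28 30 24
f 29 21 31
f 29 31 30
f 30 31 32
f 30 32 24
f 31 21 33
f 31 33 32
f 32 33 34
f 32 34 24
f 33 21 35
f 33 35 34
f 34 35 36
f 34 36 24
f 35 21 37
f 35 37 36
f 36 37 38
f 36 38 24
f 37 21 39
f 37 39 38
f 38 39 40
f 38 40 24
f 39 21 41
f 39 41 40
f 40 41 42
f 40 42 24
f 41 21 43
f 41 43 42
f 42 43 44
f 42 44 24
f 43 21 45
f 43 45 44
f 44 45 46
f 44 46 24
f 45 21 47
f 45 47 46
f 46 47 48
f 46 48 24
f 47 21 22
f 47 22 48
f 48 22 23
f 48 23 24
f 49 86 65
f 86 60 89
f 65 89 54
f 86 89 65
f 49 65 61
f 65 54 66
f 61 66 50
f 65 66 61
f 49 61 70
f 61 50 71
f 70 71 56
f 61 71 70
f 49 70 82
f 70 56 85
f 82 85 59
f 70 85 82
f 49 82 86
f 82 59 90
f 86 90 60
f 82 90 86
f 50 66 77
f 66 54 80
f 77 80 58
f 66 80 77
f 54 89 67
f 89 60 88
f 67 88 53
f 89 88 67
f 60 90 87
f 90 59 83
f 87 83 51
f 90 83 87
f 59 85 84
f 85 56 72
f 84 72 55
f 85 72 84
f 56 71 76
f 71 50 73
f 76 73 57
f 71 73 76
f 52 78 64
f 78 58 79
f 64 79 53
f 78 79 64
f 52 64 62
f 64 53 63
f 62 63 51
f 64 63 62
f 52 62 69
f 62 51 68
f 69 68 55
f 62 68 69
f 52 69 74
f 69 55 75
f 74 75 57
f 69 75 74
f 52 74 78
f 74 57 81
f 78 81 58
f 74 81 78
f 53 79 67
f 79 58 80
f 67 80 54
f 79 80 67
f 51 63 87
f 63 53 88
f 87 88 60
f 63 88 87
f 55 68 84
f 68 51 83
f 84 83 59
f 68 83 84
f 57 75 76
f 75 55 72
f 76 72 56
f 75 72 76
f 58 81 77
f 81 57 73
f 77 73 50
f 81 73 77
f 92 91 95
f 92 95 93
f 93 95 96
f 93 96 94
f 95 91 97
f 95 97 96
f 96 97 98
f 96 98 94
f 97 91 99
f 97 99 98
f 98 99 100
f 98 100 94
f 99 91 101
f 99 101 100
f 100 101 102
f 100 102 94
f 101 91 103
f 101 103 102
f 102 103 104
f 102 104 94
f 103 91 105
f 103 105 104
f 104 105 106
f 104 106 94
f 105 91 107
f 105 107 106
f 106 107 108
f 106 108 94
f 107 91 109
f 107 109 108
f 108 109 110
f 108 110 94
f 109 91 111
f 109 111 110
f 110 111 112
f 110 112 94
f 111 91 113
f 111 113 112
f 112 113 114
f 112 114 94
f 113 91 92
f 113 92 114
f 114 92 93
f 114 93 94



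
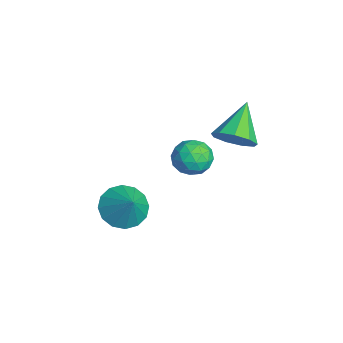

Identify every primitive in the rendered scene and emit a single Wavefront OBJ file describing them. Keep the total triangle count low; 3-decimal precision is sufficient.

v 1.323 1.616 1.123
v 1.962 1.387 0.662
v 0.858 0.373 1.098
v 1.497 0.144 0.637
v 1.612 0.356 1.421
v 1.899 1.124 1.436
v 0.921 0.636 0.324
v 1.208 1.404 0.339
v 1.713 0.781 0.168
v 2.14 0.608 0.846
v 0.68 1.152 0.914
v 1.107 0.979 1.592
v 1.683 1.61 0.895
v 1.137 0.15 0.865
v 1.205 0.274 1.326
v 1.58 0.139 1.055
v 1.647 1.456 1.35
v 2.022 1.321 1.079
v 1.816 0.715 1.525
v 0.798 0.439 0.681
v 1.173 0.304 0.41
v 1.24 1.621 0.705
v 1.615 1.486 0.434
v 1.004 1.045 0.235
v 1.912 1.12 0.333
v 1.639 0.389 0.319
v 1.3 0.679 0.134
v 1.469 1.13 0.144
v 2.163 1.018 0.732
v 1.89 0.287 0.717
v 1.958 0.412 1.178
v 2.127 0.863 1.187
v 2.017 0.662 0.442
v 0.93 1.473 1.043
v 0.657 0.742 1.028
v 0.693 0.897 0.573
v 0.862 1.348 0.582
v 1.181 1.371 1.441
v 0.908 0.64 1.427
v 1.351 0.63 1.616
v 1.52 1.081 1.626
v 0.803 1.098 1.318
v 1.165 2.478 1.4
v 1.623 3.23 1.38
v -0.045 3.242 2.44
v 1.226 3.218 0.927
v 0.801 2.86 0.696
v 0.547 2.324 0.793
v 0.582 1.859 1.174
v 0.89 1.684 1.661
v 1.327 1.881 2.025
v 1.688 2.357 2.097
v 1.805 2.889 1.842
v 2.427 -1.832 -0.566
v 3.033 -1.438 -1.168
v 3.293 -1.648 0.426
v 2.763 -1.069 -1
v 2.403 -0.904 -0.717
v 2.05 -0.988 -0.393
v 1.798 -1.298 -0.116
v 1.714 -1.751 0.041
v 1.821 -2.226 0.035
v 2.091 -2.595 -0.132
v 2.451 -2.759 -0.416
v 2.804 -2.675 -0.739
v 3.056 -2.365 -1.017
v 3.14 -1.912 -1.174
f 1 38 17
f 38 12 41
f 17 41 6
f 38 41 17
f 1 17 13
f 17 6 18
f 13 18 2
f 17 18 13
f 1 13 22
f 13 2 23
f 22 23 8
f 13 23 22
f 1 22 34
f 22 8 37
f 34 37 11
f 22 37 34
f 1 34 38
f 34 11 42
f 38 42 12
f 34 42 38
f 2 18 29
f 18 6 32
f 29 32 10
f 18 32 29
f 6 41 19
f 41 12 40
f 19 40 5
f 41 40 19
f 12 42 39
f 42 11 35
f 39 35 3
f 42 35 39
f 11 37 36
f 37 8 24
f 36 24 7
f 37 24 36
f 8 23 28
f 23 2 25
f 28 25 9
f 23 25 28
f 4 30 16
f 30 10 31
f 16 31 5
f 30 31 16
f 4 16 14
f 16 5 15
f 14 15 3
f 16 15 14
f 4 14 21
f 14 3 20
f 21 20 7
f 14 20 21
f 4 21 26
f 21 7 27
f 26 27 9
f 21 27 26
f 4 26 30
f 26 9 33
f 30 33 10
f 26 33 30
f 5 31 19
f 31 10 32
f 19 32 6
f 31 32 19
f 3 15 39
f 15 5 40
f 39 40 12
f 15 40 39
f 7 20 36
f 20 3 35
f 36 35 11
f 20 35 36
f 9 27 28
f 27 7 24
f 28 24 8
f 27 24 28
f 10 33 29
f 33 9 25
f 29 25 2
f 33 25 29
f 44 43 46
f 44 46 45
f 46 43 47
f 46 47 45
f 47 43 48
f 47 48 45
f 48 43 49
f 48 49 45
f 49 43 50
f 49 50 45
f 50 43 51
f 50 51 45
f 51 43 52
f 51 52 45
f 52 43 53
f 52 53 45
f 53 43 44
f 53 44 45
f 55 54 57
f 55 57 56
f 57 54 58
f 57 58 56
f 58 54 59
f 58 59 56
f 59 54 60
f 59 60 56
f 60 54 61
f 60 61 56
f 61 54 62
f 61 62 56
f 62 54 63
f 62 63 56
f 63 54 64
f 63 64 56
f 64 54 65
f 64 65 56
f 65 54 66
f 65 66 56
f 66 54 67
f 66 67 56
f 67 54 55
f 67 55 56



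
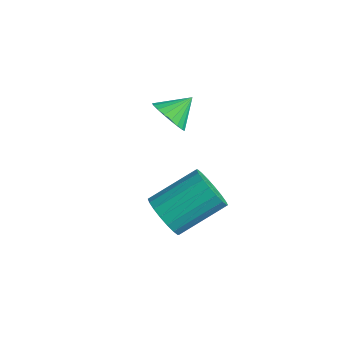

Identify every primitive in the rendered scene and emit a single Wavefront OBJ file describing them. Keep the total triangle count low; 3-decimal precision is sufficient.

v -1.359 -1.812 -0.677
v -0.558 -1.81 -0.796
v -1.261 -0.848 -0.003
v -0.667 -1.62 -1.052
v -0.896 -1.464 -1.243
v -1.205 -1.367 -1.336
v -1.541 -1.348 -1.315
v -1.845 -1.409 -1.184
v -2.065 -1.54 -0.965
v -2.163 -1.717 -0.696
v -2.122 -1.912 -0.424
v -1.949 -2.088 -0.195
v -1.674 -2.218 -0.05
v -1.344 -2.277 -0.013
v -1.017 -2.255 -0.091
v -0.749 -2.157 -0.27
v -0.587 -2 -0.52
v 2.261 -4.621 -1.909
v 3.076 -4.632 -2.239
v 3.495 -2.951 -1.261
v 2.679 -2.939 -0.931
v 2.877 -4.427 -2.506
v 3.296 -2.745 -1.528
v 2.556 -4.26 -2.656
v 2.975 -2.579 -1.677
v 2.176 -4.165 -2.657
v 2.595 -2.483 -1.679
v 1.813 -4.16 -2.51
v 2.232 -2.478 -1.532
v 1.539 -4.246 -2.244
v 1.957 -2.564 -1.266
v 1.407 -4.406 -1.912
v 1.826 -2.725 -0.934
v 1.445 -4.609 -1.579
v 1.864 -2.928 -0.601
v 1.644 -4.815 -1.312
v 2.063 -3.133 -0.334
v 1.965 -4.981 -1.163
v 2.384 -3.3 -0.184
v 2.345 -5.077 -1.161
v 2.764 -3.395 -0.183
v 2.708 -5.082 -1.308
v 3.127 -3.4 -0.33
v 2.983 -4.996 -1.574
v 3.401 -3.314 -0.596
v 3.114 -4.835 -1.906
v 3.533 -3.154 -0.928
f 2 1 4
f 2 4 3
f 4 1 5
f 4 5 3
f 5 1 6
f 5 6 3
f 6 1 7
f 6 7 3
f 7 1 8
f 7 8 3
f 8 1 9
f 8 9 3
f 9 1 10
f 9 10 3
f 10 1 11
f 10 11 3
f 11 1 12
f 11 12 3
f 12 1 13
f 12 13 3
f 13 1 14
f 13 14 3
f 14 1 15
f 14 15 3
f 15 1 16
f 15 16 3
f 16 1 17
f 16 17 3
f 17 1 2
f 17 2 3
f 19 18 22
f 19 22 20
f 20 22 23
f 20 23 21
f 22 18 24
f 22 24 23
f 23 24 25
f 23 25 21
f 24 18 26
f 24 26 25
f 25 26 27
f 25 27 21
f 26 18 28
f 26 28 27
f 27 28 29
f 27 29 21
f 28 18 30
f 28 30 29
f 29 30 31
f 29 31 21
f 30 18 32
f 30 32 31
f 31 32 33
f 31 33 21
f 32 18 34
f 32 34 33
f 33 34 35
f 33 35 21
f 34 18 36
f 34 36 35
f 35 36 37
f 35 37 21
f 36 18 38
f 36 38 37
f 37 38 39
f 37 39 21
f 38 18 40
f 38 40 39
f 39 40 41
f 39 41 21
f 40 18 42
f 40 42 41
f 41 42 43
f 41 43 21
f 42 18 44
f 42 44 43
f 43 44 45
f 43 45 21
f 44 18 46
f 44 46 45
f 45 46 47
f 45 47 21
f 46 18 19
f 46 19 47
f 47 19 20
f 47 20 21



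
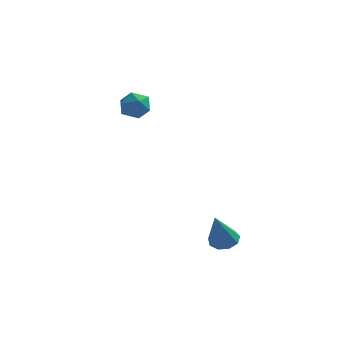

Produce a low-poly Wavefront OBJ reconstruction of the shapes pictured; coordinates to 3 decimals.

v -3.558 3.772 3.569
v -2.91 4.342 3.702
v -2.63 2.838 3.058
v -1.982 3.408 3.191
v -2.388 3.041 3.871
v -2.961 3.618 4.187
v -2.579 3.562 2.573
v -3.152 4.139 2.889
v -2.305 4.212 3.087
v -2.188 3.89 3.89
v -3.352 3.29 2.87
v -3.235 2.968 3.673
v 3.232 -2.278 -2.067
v 3.897 -2.066 -1.892
v 3.088 -3.262 -0.333
v 3.568 -1.736 -1.732
v 3.082 -1.66 -1.729
v 2.665 -1.873 -1.884
v 2.514 -2.275 -2.125
v 2.699 -2.678 -2.339
v 3.133 -2.894 -2.426
v 3.613 -2.822 -2.345
v 3.915 -2.494 -2.134
f 1 12 6
f 1 6 2
f 1 2 8
f 1 8 11
f 1 11 12
f 2 6 10
f 6 12 5
f 12 11 3
f 11 8 7
f 8 2 9
f 4 10 5
f 4 5 3
f 4 3 7
f 4 7 9
f 4 9 10
f 5 10 6
f 3 5 12
f 7 3 11
f 9 7 8
f 10 9 2
f 14 13 16
f 14 16 15
f 16 13 17
f 16 17 15
f 17 13 18
f 17 18 15
f 18 13 19
f 18 19 15
f 19 13 20
f 19 20 15
f 20 13 21
f 20 21 15
f 21 13 22
f 21 22 15
f 22 13 23
f 22 23 15
f 23 13 14
f 23 14 15



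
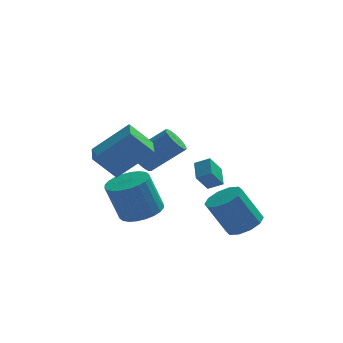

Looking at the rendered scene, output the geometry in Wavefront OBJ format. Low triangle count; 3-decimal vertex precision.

v 0.106 2.255 -1.029
v 0.092 3.25 -0.561
v -0.593 2.411 -1.384
v -0.608 3.406 -0.916
v 0.668 2.694 -1.944
v 0.653 3.689 -1.476
v -0.032 2.85 -2.299
v -0.046 3.845 -1.831
v -5.197 -2.056 2.059
v -3.603 -2.02 3.487
v -5.211 -0.777 2.043
v -3.618 -0.741 3.471
v -4.202 -2.059 0.949
v -2.609 -2.023 2.377
v -4.217 -0.78 0.933
v -2.623 -0.744 2.361
v -3.033 2.984 -0.516
v -2.57 3.099 -1.081
v -0.983 3.15 0.231
v -1.447 3.036 0.796
v -2.663 3.425 -0.981
v -1.076 3.477 0.332
v -2.842 3.651 -0.774
v -1.255 3.702 0.538
v -3.064 3.724 -0.508
v -1.477 3.775 0.804
v -3.279 3.627 -0.244
v -1.693 3.679 1.068
v -3.438 3.383 -0.043
v -1.852 3.435 1.27
v -3.505 3.048 0.051
v -1.918 3.1 1.363
v -3.463 2.698 0.014
v -1.876 2.75 1.327
v -3.323 2.414 -0.144
v -1.736 2.465 1.169
v -3.116 2.26 -0.388
v -1.53 2.312 0.925
v -2.891 2.273 -0.661
v -1.304 2.324 0.652
v -2.698 2.448 -0.9
v -1.111 2.499 0.412
v -2.582 2.746 -1.052
v -0.995 2.797 0.26
v -3.047 1.548 -2.997
v -2.063 1.711 -2.666
v -2.71 1.735 -0.753
v -3.693 1.572 -1.083
v -2.196 2.095 -2.716
v -2.842 2.119 -0.802
v -2.458 2.397 -2.808
v -3.104 2.42 -0.895
v -2.809 2.569 -2.929
v -3.456 2.593 -1.016
v -3.197 2.585 -3.061
v -3.844 2.609 -1.147
v -3.562 2.444 -3.182
v -4.208 2.468 -1.269
v -3.848 2.166 -3.275
v -4.495 2.19 -1.362
v -4.013 1.795 -3.326
v -4.659 1.819 -1.413
v -4.03 1.385 -3.327
v -4.677 1.409 -1.414
v -3.898 1.001 -3.278
v -4.544 1.025 -1.364
v -3.636 0.7 -3.185
v -4.282 0.723 -1.272
v -3.284 0.527 -3.064
v -3.931 0.551 -1.151
v -2.896 0.511 -2.933
v -3.543 0.535 -1.019
v -2.532 0.652 -2.811
v -3.178 0.676 -0.898
v -2.245 0.93 -2.718
v -2.892 0.954 -0.805
v -2.081 1.301 -2.667
v -2.727 1.325 -0.754
v 1.296 -1.065 -2.543
v 2.095 -1.139 -2.093
v 1.163 -1.068 -0.427
v 0.364 -0.995 -0.877
v 1.99 -0.586 -2.175
v 1.058 -0.516 -0.509
v 1.62 -0.217 -2.398
v 0.688 -0.146 -0.732
v 1.126 -0.171 -2.676
v 0.194 -0.1 -1.01
v 0.697 -0.467 -2.903
v -0.235 -0.396 -1.237
v 0.497 -0.992 -2.993
v -0.435 -0.921 -1.327
v 0.602 -1.544 -2.911
v -0.33 -1.474 -1.245
v 0.972 -1.914 -2.688
v 0.04 -1.843 -1.022
v 1.466 -1.96 -2.41
v 0.534 -1.889 -0.744
v 1.895 -1.664 -2.183
v 0.963 -1.593 -0.517
f 2 4 1
f 5 2 1
f 1 4 3
f 3 5 1
f 2 8 4
f 6 2 5
f 6 8 2
f 4 8 3
f 7 5 3
f 3 8 7
f 7 6 5
f 8 6 7
f 10 12 9
f 13 10 9
f 9 12 11
f 11 13 9
f 10 16 12
f 14 10 13
f 14 16 10
f 12 16 11
f 15 13 11
f 11 16 15
f 15 14 13
f 16 14 15
f 18 17 21
f 18 21 19
f 19 21 22
f 19 22 20
f 21 17 23
f 21 23 22
f 22 23 24
f 22 24 20
f 23 17 25
f 23 25 24
f 24 25 26
f 24 26 20
f 25 17 27
f 25 27 26
f 26 27 28
f 26 28 20
f 27 17 29
f 27 29 28
f 28 29 30
f 28 30 20
f 29 17 31
f 29 31 30
f 30 31 32
f 30 32 20
f 31 17 33
f 31 33 32
f 32 33 34
f 32 34 20
f 33 17 35
f 33 35 34
f 34 35 36
f 34 36 20
f 35 17 37
f 35 37 36
f 36 37 38
f 36 38 20
f 37 17 39
f 37 39 38
f 38 39 40
f 38 40 20
f 39 17 41
f 39 41 40
f 40 41 42
f 40 42 20
f 41 17 43
f 41 43 42
f 42 43 44
f 42 44 20
f 43 17 18
f 43 18 44
f 44 18 19
f 44 19 20
f 46 45 49
f 46 49 47
f 47 49 50
f 47 50 48
f 49 45 51
f 49 51 50
f 50 51 52
f 50 52 48
f 51 45 53
f 51 53 52
f 52 53 54
f 52 54 48
f 53 45 55
f 53 55 54
f 54 55 56
f 54 56 48
f 55 45 57
f 55 57 56
f 56 57 58
f 56 58 48
f 57 45 59
f 57 59 58
f 58 59 60
f 58 60 48
f 59 45 61
f 59 61 60
f 60 61 62
f 60 62 48
f 61 45 63
f 61 63 62
f 62 63 64
f 62 64 48
f 63 45 65
f 63 65 64
f 64 65 66
f 64 66 48
f 65 45 67
f 65 67 66
f 66 67 68
f 66 68 48
f 67 45 69
f 67 69 68
f 68 69 70
f 68 70 48
f 69 45 71
f 69 71 70
f 70 71 72
f 70 72 48
f 71 45 73
f 71 73 72
f 72 73 74
f 72 74 48
f 73 45 75
f 73 75 74
f 74 75 76
f 74 76 48
f 75 45 77
f 75 77 76
f 76 77 78
f 76 78 48
f 77 45 46
f 77 46 78
f 78 46 47
f 78 47 48
f 80 79 83
f 80 83 81
f 81 83 84
f 81 84 82
f 83 79 85
f 83 85 84
f 84 85 86
f 84 86 82
f 85 79 87
f 85 87 86
f 86 87 88
f 86 88 82
f 87 79 89
f 87 89 88
f 88 89 90
f 88 90 82
f 89 79 91
f 89 91 90
f 90 91 92
f 90 92 82
f 91 79 93
f 91 93 92
f 92 93 94
f 92 94 82
f 93 79 95
f 93 95 94
f 94 95 96
f 94 96 82
f 95 79 97
f 95 97 96
f 96 97 98
f 96 98 82
f 97 79 99
f 97 99 98
f 98 99 100
f 98 100 82
f 99 79 80
f 99 80 100
f 100 80 81
f 100 81 82



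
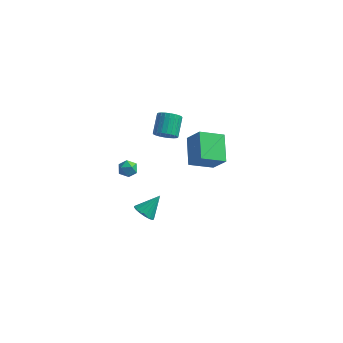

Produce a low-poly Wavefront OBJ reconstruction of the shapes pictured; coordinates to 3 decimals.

v 0.424 0.053 -0.598
v -0.855 -0.806 0.122
v -0.188 1.682 0.26
v -1.466 0.823 0.98
v 1.286 -0.243 0.58
v 0.008 -1.102 1.3
v 0.675 1.386 1.438
v -0.604 0.527 2.158
v -1.957 -1.716 3.513
v -1.519 -2.011 4.032
v -1.645 -0.839 4.805
v -2.083 -0.544 4.287
v -1.326 -1.879 3.863
v -1.451 -0.707 4.636
v -1.228 -1.722 3.641
v -1.354 -0.55 4.414
v -1.242 -1.564 3.399
v -1.367 -0.392 4.173
v -1.364 -1.43 3.175
v -1.49 -0.257 3.949
v -1.577 -1.338 3.003
v -1.703 -0.166 3.776
v -1.848 -1.305 2.908
v -1.973 -0.133 3.681
v -2.135 -1.334 2.905
v -2.261 -0.162 3.679
v -2.395 -1.421 2.995
v -2.521 -0.249 3.768
v -2.589 -1.553 3.164
v -2.714 -0.381 3.937
v -2.686 -1.71 3.386
v -2.812 -0.538 4.159
v -2.673 -1.868 3.627
v -2.798 -0.696 4.401
v -2.55 -2.003 3.851
v -2.676 -0.83 4.625
v -2.337 -2.094 4.024
v -2.463 -0.922 4.797
v -2.067 -2.127 4.119
v -2.192 -0.955 4.892
v -1.779 -2.098 4.121
v -1.905 -0.926 4.895
v -3.264 -1.95 -4.39
v -2.778 -1.733 -4.918
v -2.556 -1.01 -3.35
v -3.047 -1.497 -4.947
v -3.366 -1.366 -4.848
v -3.662 -1.368 -4.645
v -3.867 -1.504 -4.383
v -3.933 -1.742 -4.122
v -3.846 -2.028 -3.923
v -3.626 -2.296 -3.831
v -3.322 -2.484 -3.866
v -3.006 -2.551 -4.022
v -2.748 -2.48 -4.262
v -2.609 -2.287 -4.531
v -2.619 -2.018 -4.767
v -4.072 -3.058 0.799
v -3.456 -2.897 0.879
v -4.024 -3.663 1.641
v -3.408 -3.502 1.721
v -3.869 -3.066 1.817
v -3.899 -2.692 1.296
v -3.581 -3.868 1.224
v -3.611 -3.494 0.703
v -3.153 -3.397 1.142
v -3.331 -2.902 1.508
v -4.149 -3.658 1.012
v -4.327 -3.163 1.378
f 2 4 1
f 5 2 1
f 1 4 3
f 3 5 1
f 2 8 4
f 6 2 5
f 6 8 2
f 4 8 3
f 7 5 3
f 3 8 7
f 7 6 5
f 8 6 7
f 10 9 13
f 10 13 11
f 11 13 14
f 11 14 12
f 13 9 15
f 13 15 14
f 14 15 16
f 14 16 12
f 15 9 17
f 15 17 16
f 16 17 18
f 16 18 12
f 17 9 19
f 17 19 18
f 18 19 20
f 18 20 12
f 19 9 21
f 19 21 20
f 20 21 22
f 20 22 12
f 21 9 23
f 21 23 22
f 22 23 24
f 22 24 12
f 23 9 25
f 23 25 24
f 24 25 26
f 24 26 12
f 25 9 27
f 25 27 26
f 26 27 28
f 26 28 12
f 27 9 29
f 27 29 28
f 28 29 30
f 28 30 12
f 29 9 31
f 29 31 30
f 30 31 32
f 30 32 12
f 31 9 33
f 31 33 32
f 32 33 34
f 32 34 12
f 33 9 35
f 33 35 34
f 34 35 36
f 34 36 12
f 35 9 37
f 35 37 36
f 36 37 38
f 36 38 12
f 37 9 39
f 37 39 38
f 38 39 40
f 38 40 12
f 39 9 41
f 39 41 40
f 40 41 42
f 40 42 12
f 41 9 10
f 41 10 42
f 42 10 11
f 42 11 12
f 44 43 46
f 44 46 45
f 46 43 47
f 46 47 45
f 47 43 48
f 47 48 45
f 48 43 49
f 48 49 45
f 49 43 50
f 49 50 45
f 50 43 51
f 50 51 45
f 51 43 52
f 51 52 45
f 52 43 53
f 52 53 45
f 53 43 54
f 53 54 45
f 54 43 55
f 54 55 45
f 55 43 56
f 55 56 45
f 56 43 57
f 56 57 45
f 57 43 44
f 57 44 45
f 58 69 63
f 58 63 59
f 58 59 65
f 58 65 68
f 58 68 69
f 59 63 67
f 63 69 62
f 69 68 60
f 68 65 64
f 65 59 66
f 61 67 62
f 61 62 60
f 61 60 64
f 61 64 66
f 61 66 67
f 62 67 63
f 60 62 69
f 64 60 68
f 66 64 65
f 67 66 59



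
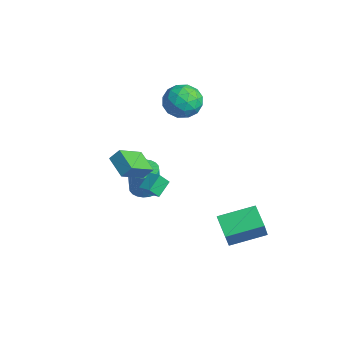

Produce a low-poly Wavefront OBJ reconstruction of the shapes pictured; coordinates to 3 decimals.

v -3.397 -0.708 -4.629
v -2.637 -1.099 -4.788
v -2.342 -1.283 -2.93
v -3.103 -0.892 -2.771
v -2.541 -0.774 -4.771
v -2.247 -0.957 -2.913
v -2.577 -0.439 -4.732
v -2.282 -0.622 -2.875
v -2.737 -0.144 -4.678
v -2.442 -0.328 -2.82
v -2.997 0.064 -4.616
v -2.703 -0.119 -2.758
v -3.319 0.155 -4.556
v -3.024 -0.028 -2.698
v -3.652 0.115 -4.507
v -3.358 -0.069 -2.649
v -3.947 -0.051 -4.477
v -3.652 -0.235 -2.619
v -4.158 -0.317 -4.47
v -3.863 -0.501 -2.612
v -4.253 -0.643 -4.487
v -3.959 -0.826 -2.629
v -4.218 -0.978 -4.525
v -3.923 -1.161 -2.668
v -4.058 -1.272 -4.58
v -3.763 -1.456 -2.722
v -3.797 -1.481 -4.642
v -3.503 -1.664 -2.784
v -3.476 -1.572 -4.702
v -3.181 -1.755 -2.844
v -3.142 -1.531 -4.751
v -2.848 -1.715 -2.893
v -2.848 -1.365 -4.781
v -2.553 -1.549 -2.923
v -3.406 1.485 2.754
v -2.554 2.047 2.146
v -2.126 0.173 3.334
v -1.274 0.735 2.726
v -1.746 1.24 3.693
v -2.537 2.051 3.334
v -2.143 0.169 2.146
v -2.934 0.98 1.787
v -1.773 1.234 1.77
v -1.528 1.896 2.726
v -3.152 0.324 2.754
v -2.907 0.986 3.71
v -3.092 1.881 2.399
v -1.588 0.339 3.081
v -1.865 0.635 3.649
v -1.365 0.966 3.292
v -3.082 1.884 3.097
v -2.581 2.214 2.74
v -2.107 1.739 3.649
v -2.099 0.006 2.74
v -1.598 0.336 2.383
v -3.315 1.254 2.188
v -2.815 1.585 1.831
v -2.573 0.481 1.831
v -2.132 1.734 1.821
v -1.38 0.962 2.162
v -1.891 0.63 1.821
v -2.356 1.106 1.61
v -1.988 2.123 2.383
v -1.236 1.351 2.724
v -1.514 1.648 3.292
v -1.978 2.125 3.081
v -1.529 1.645 2.162
v -3.444 0.869 2.756
v -2.692 0.097 3.097
v -2.702 0.095 2.399
v -3.166 0.572 2.188
v -3.3 1.258 3.318
v -2.548 0.486 3.659
v -2.324 1.114 3.87
v -2.789 1.59 3.659
v -3.151 0.575 3.318
v -0.402 -2.607 0.261
v 0.169 -4.024 1.174
v -0.195 -2.109 0.905
v 0.375 -3.526 1.818
v 0.925 -2.434 -0.298
v 1.495 -3.851 0.615
v 1.131 -1.936 0.346
v 1.702 -3.353 1.259
v 0.255 -1.28 -1.186
v 0.26 -1.825 -0.508
v 1.011 -0.991 -0.959
v 1.016 -1.536 -0.281
v 0.744 -2.064 -1.819
v 0.749 -2.609 -1.141
v 1.5 -1.775 -1.592
v 1.505 -2.32 -0.914
v 2.165 1.456 -4.387
v 2.56 3.502 -3.821
v 3.509 1.373 -5.025
v 3.904 3.42 -4.459
v 2.756 0.98 -3.081
v 3.151 3.027 -2.515
v 4.1 0.898 -3.719
v 4.495 2.944 -3.153
f 2 1 5
f 2 5 3
f 3 5 6
f 3 6 4
f 5 1 7
f 5 7 6
f 6 7 8
f 6 8 4
f 7 1 9
f 7 9 8
f 8 9 10
f 8 10 4
f 9 1 11
f 9 11 10
f 10 11 12
f 10 12 4
f 11 1 13
f 11 13 12
f 12 13 14
f 12 14 4
f 13 1 15
f 13 15 14
f 14 15 16
f 14 16 4
f 15 1 17
f 15 17 16
f 16 17 18
f 16 18 4
f 17 1 19
f 17 19 18
f 18 19 20
f 18 20 4
f 19 1 21
f 19 21 20
f 20 21 22
f 20 22 4
f 21 1 23
f 21 23 22
f 22 23 24
f 22 24 4
f 23 1 25
f 23 25 24
f 24 25 26
f 24 26 4
f 25 1 27
f 25 27 26
f 26 27 28
f 26 28 4
f 27 1 29
f 27 29 28
f 28 29 30
f 28 30 4
f 29 1 31
f 29 31 30
f 30 31 32
f 30 32 4
f 31 1 33
f 31 33 32
f 32 33 34
f 32 34 4
f 33 1 2
f 33 2 34
f 34 2 3
f 34 3 4
f 35 72 51
f 72 46 75
f 51 75 40
f 72 75 51
f 35 51 47
f 51 40 52
f 47 52 36
f 51 52 47
f 35 47 56
f 47 36 57
f 56 57 42
f 47 57 56
f 35 56 68
f 56 42 71
f 68 71 45
f 56 71 68
f 35 68 72
f 68 45 76
f 72 76 46
f 68 76 72
f 36 52 63
f 52 40 66
f 63 66 44
f 52 66 63
f 40 75 53
f 75 46 74
f 53 74 39
f 75 74 53
f 46 76 73
f 76 45 69
f 73 69 37
f 76 69 73
f 45 71 70
f 71 42 58
f 70 58 41
f 71 58 70
f 42 57 62
f 57 36 59
f 62 59 43
f 57 59 62
f 38 64 50
f 64 44 65
f 50 65 39
f 64 65 50
f 38 50 48
f 50 39 49
f 48 49 37
f 50 49 48
f 38 48 55
f 48 37 54
f 55 54 41
f 48 54 55
f 38 55 60
f 55 41 61
f 60 61 43
f 55 61 60
f 38 60 64
f 60 43 67
f 64 67 44
f 60 67 64
f 39 65 53
f 65 44 66
f 53 66 40
f 65 66 53
f 37 49 73
f 49 39 74
f 73 74 46
f 49 74 73
f 41 54 70
f 54 37 69
f 70 69 45
f 54 69 70
f 43 61 62
f 61 41 58
f 62 58 42
f 61 58 62
f 44 67 63
f 67 43 59
f 63 59 36
f 67 59 63
f 78 80 77
f 81 78 77
f 77 80 79
f 79 81 77
f 78 84 80
f 82 78 81
f 82 84 78
f 80 84 79
f 83 81 79
f 79 84 83
f 83 82 81
f 84 82 83
f 86 88 85
f 89 86 85
f 85 88 87
f 87 89 85
f 86 92 88
f 90 86 89
f 90 92 86
f 88 92 87
f 91 89 87
f 87 92 91
f 91 90 89
f 92 90 91
f 94 96 93
f 97 94 93
f 93 96 95
f 95 97 93
f 94 100 96
f 98 94 97
f 98 100 94
f 96 100 95
f 99 97 95
f 95 100 99
f 99 98 97
f 100 98 99



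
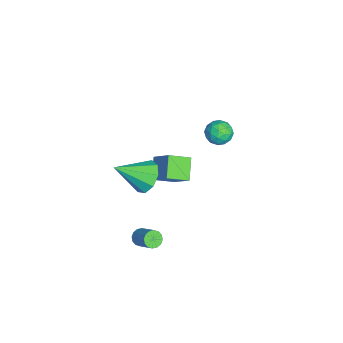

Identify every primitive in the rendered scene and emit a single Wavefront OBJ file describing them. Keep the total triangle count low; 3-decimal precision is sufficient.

v 2.873 -0.67 1.776
v 3.83 -0.322 1.988
v 3.207 -2.35 3.024
v 3.366 -0.062 2.461
v 2.671 -0.087 2.613
v 2.071 -0.385 2.373
v 1.846 -0.816 1.854
v 2.102 -1.178 1.298
v 2.718 -1.303 0.965
v 3.407 -1.131 1.012
v 3.846 -0.744 1.416
v 3.385 -1.006 -3.249
v 3.703 -1.455 -3.252
v 4.633 -0.803 -2.334
v 4.315 -0.354 -2.331
v 3.801 -1.294 -3.466
v 4.73 -0.641 -2.548
v 3.787 -1.055 -3.621
v 4.717 -0.403 -2.703
v 3.666 -0.804 -3.677
v 4.595 -0.152 -2.759
v 3.469 -0.607 -3.618
v 4.399 0.045 -2.7
v 3.25 -0.517 -3.46
v 4.179 0.136 -2.542
v 3.067 -0.557 -3.246
v 3.997 0.095 -2.328
v 2.97 -0.719 -3.032
v 3.899 -0.066 -2.114
v 2.983 -0.957 -2.877
v 3.913 -0.305 -1.959
v 3.105 -1.208 -2.821
v 4.034 -0.556 -1.903
v 3.301 -1.405 -2.88
v 4.231 -0.753 -1.962
v 3.521 -1.496 -3.038
v 4.45 -0.843 -2.12
v -3.407 4.175 -1.215
v -2.894 3.663 -0.748
v -4.106 3.057 -1.672
v -3.593 2.545 -1.205
v -4.154 3.068 -0.811
v -3.722 3.759 -0.529
v -3.278 2.961 -1.891
v -2.846 3.652 -1.609
v -2.814 2.913 -1.166
v -3.355 2.979 -0.499
v -3.645 3.741 -1.921
v -4.186 3.807 -1.254
v -3.089 4.017 -0.942
v -3.911 2.703 -1.478
v -4.241 3.01 -1.247
v -3.939 2.709 -0.973
v -3.576 4.073 -0.812
v -3.274 3.772 -0.538
v -4.015 3.423 -0.575
v -3.726 2.948 -1.882
v -3.424 2.647 -1.608
v -3.061 4.011 -1.447
v -2.759 3.71 -1.173
v -2.985 3.297 -1.845
v -2.74 3.275 -0.913
v -3.151 2.618 -1.181
v -2.966 2.863 -1.585
v -2.712 3.269 -1.419
v -3.059 3.314 -0.52
v -3.47 2.657 -0.789
v -3.799 2.964 -0.557
v -3.546 3.37 -0.391
v -3.012 2.873 -0.766
v -3.53 4.063 -1.631
v -3.941 3.406 -1.9
v -3.454 3.35 -2.029
v -3.201 3.756 -1.863
v -3.849 4.102 -1.239
v -4.26 3.445 -1.507
v -4.288 3.451 -1.001
v -4.034 3.857 -0.835
v -3.988 3.847 -1.654
v 1.571 -0.398 0.035
v 0.437 -0.281 0.865
v 1.287 0.798 -0.521
v 0.153 0.916 0.309
v 2.527 0.384 1.231
v 1.393 0.502 2.061
v 2.243 1.581 0.675
v 1.109 1.698 1.505
f 2 1 4
f 2 4 3
f 4 1 5
f 4 5 3
f 5 1 6
f 5 6 3
f 6 1 7
f 6 7 3
f 7 1 8
f 7 8 3
f 8 1 9
f 8 9 3
f 9 1 10
f 9 10 3
f 10 1 11
f 10 11 3
f 11 1 2
f 11 2 3
f 13 12 16
f 13 16 14
f 14 16 17
f 14 17 15
f 16 12 18
f 16 18 17
f 17 18 19
f 17 19 15
f 18 12 20
f 18 20 19
f 19 20 21
f 19 21 15
f 20 12 22
f 20 22 21
f 21 22 23
f 21 23 15
f 22 12 24
f 22 24 23
f 23 24 25
f 23 25 15
f 24 12 26
f 24 26 25
f 25 26 27
f 25 27 15
f 26 12 28
f 26 28 27
f 27 28 29
f 27 29 15
f 28 12 30
f 28 30 29
f 29 30 31
f 29 31 15
f 30 12 32
f 30 32 31
f 31 32 33
f 31 33 15
f 32 12 34
f 32 34 33
f 33 34 35
f 33 35 15
f 34 12 36
f 34 36 35
f 35 36 37
f 35 37 15
f 36 12 13
f 36 13 37
f 37 13 14
f 37 14 15
f 38 75 54
f 75 49 78
f 54 78 43
f 75 78 54
f 38 54 50
f 54 43 55
f 50 55 39
f 54 55 50
f 38 50 59
f 50 39 60
f 59 60 45
f 50 60 59
f 38 59 71
f 59 45 74
f 71 74 48
f 59 74 71
f 38 71 75
f 71 48 79
f 75 79 49
f 71 79 75
f 39 55 66
f 55 43 69
f 66 69 47
f 55 69 66
f 43 78 56
f 78 49 77
f 56 77 42
f 78 77 56
f 49 79 76
f 79 48 72
f 76 72 40
f 79 72 76
f 48 74 73
f 74 45 61
f 73 61 44
f 74 61 73
f 45 60 65
f 60 39 62
f 65 62 46
f 60 62 65
f 41 67 53
f 67 47 68
f 53 68 42
f 67 68 53
f 41 53 51
f 53 42 52
f 51 52 40
f 53 52 51
f 41 51 58
f 51 40 57
f 58 57 44
f 51 57 58
f 41 58 63
f 58 44 64
f 63 64 46
f 58 64 63
f 41 63 67
f 63 46 70
f 67 70 47
f 63 70 67
f 42 68 56
f 68 47 69
f 56 69 43
f 68 69 56
f 40 52 76
f 52 42 77
f 76 77 49
f 52 77 76
f 44 57 73
f 57 40 72
f 73 72 48
f 57 72 73
f 46 64 65
f 64 44 61
f 65 61 45
f 64 61 65
f 47 70 66
f 70 46 62
f 66 62 39
f 70 62 66
f 81 83 80
f 84 81 80
f 80 83 82
f 82 84 80
f 81 87 83
f 85 81 84
f 85 87 81
f 83 87 82
f 86 84 82
f 82 87 86
f 86 85 84
f 87 85 86



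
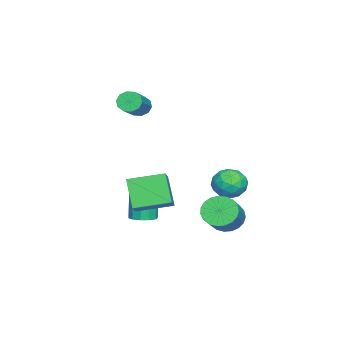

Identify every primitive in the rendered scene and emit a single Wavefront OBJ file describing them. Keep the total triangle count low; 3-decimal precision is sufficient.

v 1.103 -1.377 -3.566
v 1.579 -0.876 -3.406
v 1.094 -1.002 -1.573
v 0.617 -1.503 -1.734
v 1.198 -0.678 -3.493
v 0.713 -0.803 -1.661
v 0.78 -0.746 -3.609
v 0.295 -0.871 -1.776
v 0.486 -1.056 -3.708
v 0 -1.181 -1.875
v 0.427 -1.488 -3.753
v -0.059 -1.613 -1.92
v 0.626 -1.878 -3.727
v 0.141 -2.004 -1.894
v 1.007 -2.077 -3.639
v 0.522 -2.202 -1.807
v 1.425 -2.009 -3.524
v 0.94 -2.134 -1.691
v 1.72 -1.699 -3.425
v 1.234 -1.824 -1.592
v 1.779 -1.267 -3.38
v 1.293 -1.392 -1.547
v 2.812 -1.424 -0.406
v 3.852 -1.191 0.32
v 2.179 0.276 -0.046
v 3.22 0.51 0.68
v 3.66 -0.81 -1.82
v 4.701 -0.576 -1.094
v 3.028 0.891 -1.46
v 4.068 1.124 -0.734
v -1.899 -2.652 2.651
v -1.58 -2.821 2.11
v 0.237 -2.657 3.128
v -0.081 -2.488 3.669
v -1.618 -2.421 2.112
v 0.2 -2.257 3.131
v -1.762 -2.109 2.32
v 0.055 -1.946 3.339
v -1.959 -2.004 2.654
v -0.141 -1.841 3.673
v -2.133 -2.147 2.987
v -0.315 -1.984 4.006
v -2.217 -2.483 3.192
v -0.4 -2.319 4.21
v -2.18 -2.883 3.189
v -0.362 -2.719 4.208
v -2.035 -3.194 2.981
v -0.218 -3.031 4
v -1.839 -3.299 2.647
v -0.021 -3.136 3.666
v -1.665 -3.156 2.314
v 0.153 -2.993 3.333
v -1.673 3.067 -1.699
v -1.217 2.743 -2.488
v -1.323 1.737 -0.952
v -0.867 1.413 -1.741
v -0.495 2.148 -1.234
v -0.711 2.97 -1.695
v -1.829 1.51 -1.745
v -2.045 2.332 -2.206
v -1.313 1.781 -2.516
v -0.488 2.176 -2.2
v -2.052 2.304 -1.24
v -1.227 2.699 -0.924
v -1.476 3.022 -2.159
v -1.064 1.458 -1.281
v -0.846 1.89 -0.983
v -0.577 1.7 -1.446
v -1.178 3.155 -1.693
v -0.91 2.965 -2.157
v -0.485 2.615 -1.42
v -1.63 1.515 -1.283
v -1.362 1.325 -1.747
v -1.963 2.78 -1.994
v -1.694 2.59 -2.457
v -2.055 1.865 -2.02
v -1.264 2.266 -2.64
v -1.058 1.484 -2.2
v -1.624 1.541 -2.203
v -1.751 2.024 -2.474
v -0.779 2.498 -2.454
v -0.573 1.716 -2.015
v -0.355 2.148 -1.716
v -0.482 2.631 -1.988
v -0.836 1.933 -2.47
v -1.967 2.764 -1.425
v -1.761 1.982 -0.986
v -2.058 1.849 -1.452
v -2.185 2.332 -1.724
v -1.482 2.996 -1.24
v -1.276 2.214 -0.8
v -0.789 2.456 -0.966
v -0.916 2.939 -1.237
v -1.704 2.547 -0.97
v 1.614 3.005 -2.529
v 2.028 2.361 -3.02
v 3.5 2.47 -1.922
v 3.086 3.115 -1.431
v 2.137 2.677 -3.197
v 3.609 2.786 -2.099
v 2.155 3.05 -3.259
v 3.627 3.159 -2.161
v 2.08 3.415 -3.195
v 3.552 3.524 -2.097
v 1.924 3.709 -3.015
v 3.397 3.818 -1.917
v 1.715 3.882 -2.751
v 3.187 3.991 -1.653
v 1.488 3.903 -2.449
v 2.96 4.012 -1.351
v 1.283 3.769 -2.161
v 2.755 3.878 -1.063
v 1.135 3.503 -1.936
v 2.607 3.612 -0.838
v 1.07 3.151 -1.814
v 2.542 3.26 -0.716
v 1.099 2.774 -1.815
v 2.571 2.883 -0.717
v 1.217 2.436 -1.94
v 2.689 2.545 -0.842
v 1.404 2.198 -2.167
v 2.876 2.307 -1.069
v 1.627 2.098 -2.456
v 3.099 2.208 -1.358
v 1.847 2.156 -2.758
v 3.32 2.265 -1.66
f 2 1 5
f 2 5 3
f 3 5 6
f 3 6 4
f 5 1 7
f 5 7 6
f 6 7 8
f 6 8 4
f 7 1 9
f 7 9 8
f 8 9 10
f 8 10 4
f 9 1 11
f 9 11 10
f 10 11 12
f 10 12 4
f 11 1 13
f 11 13 12
f 12 13 14
f 12 14 4
f 13 1 15
f 13 15 14
f 14 15 16
f 14 16 4
f 15 1 17
f 15 17 16
f 16 17 18
f 16 18 4
f 17 1 19
f 17 19 18
f 18 19 20
f 18 20 4
f 19 1 21
f 19 21 20
f 20 21 22
f 20 22 4
f 21 1 2
f 21 2 22
f 22 2 3
f 22 3 4
f 24 26 23
f 27 24 23
f 23 26 25
f 25 27 23
f 24 30 26
f 28 24 27
f 28 30 24
f 26 30 25
f 29 27 25
f 25 30 29
f 29 28 27
f 30 28 29
f 32 31 35
f 32 35 33
f 33 35 36
f 33 36 34
f 35 31 37
f 35 37 36
f 36 37 38
f 36 38 34
f 37 31 39
f 37 39 38
f 38 39 40
f 38 40 34
f 39 31 41
f 39 41 40
f 40 41 42
f 40 42 34
f 41 31 43
f 41 43 42
f 42 43 44
f 42 44 34
f 43 31 45
f 43 45 44
f 44 45 46
f 44 46 34
f 45 31 47
f 45 47 46
f 46 47 48
f 46 48 34
f 47 31 49
f 47 49 48
f 48 49 50
f 48 50 34
f 49 31 51
f 49 51 50
f 50 51 52
f 50 52 34
f 51 31 32
f 51 32 52
f 52 32 33
f 52 33 34
f 53 90 69
f 90 64 93
f 69 93 58
f 90 93 69
f 53 69 65
f 69 58 70
f 65 70 54
f 69 70 65
f 53 65 74
f 65 54 75
f 74 75 60
f 65 75 74
f 53 74 86
f 74 60 89
f 86 89 63
f 74 89 86
f 53 86 90
f 86 63 94
f 90 94 64
f 86 94 90
f 54 70 81
f 70 58 84
f 81 84 62
f 70 84 81
f 58 93 71
f 93 64 92
f 71 92 57
f 93 92 71
f 64 94 91
f 94 63 87
f 91 87 55
f 94 87 91
f 63 89 88
f 89 60 76
f 88 76 59
f 89 76 88
f 60 75 80
f 75 54 77
f 80 77 61
f 75 77 80
f 56 82 68
f 82 62 83
f 68 83 57
f 82 83 68
f 56 68 66
f 68 57 67
f 66 67 55
f 68 67 66
f 56 66 73
f 66 55 72
f 73 72 59
f 66 72 73
f 56 73 78
f 73 59 79
f 78 79 61
f 73 79 78
f 56 78 82
f 78 61 85
f 82 85 62
f 78 85 82
f 57 83 71
f 83 62 84
f 71 84 58
f 83 84 71
f 55 67 91
f 67 57 92
f 91 92 64
f 67 92 91
f 59 72 88
f 72 55 87
f 88 87 63
f 72 87 88
f 61 79 80
f 79 59 76
f 80 76 60
f 79 76 80
f 62 85 81
f 85 61 77
f 81 77 54
f 85 77 81
f 96 95 99
f 96 99 97
f 97 99 100
f 97 100 98
f 99 95 101
f 99 101 100
f 100 101 102
f 100 102 98
f 101 95 103
f 101 103 102
f 102 103 104
f 102 104 98
f 103 95 105
f 103 105 104
f 104 105 106
f 104 106 98
f 105 95 107
f 105 107 106
f 106 107 108
f 106 108 98
f 107 95 109
f 107 109 108
f 108 109 110
f 108 110 98
f 109 95 111
f 109 111 110
f 110 111 112
f 110 112 98
f 111 95 113
f 111 113 112
f 112 113 114
f 112 114 98
f 113 95 115
f 113 115 114
f 114 115 116
f 114 116 98
f 115 95 117
f 115 117 116
f 116 117 118
f 116 118 98
f 117 95 119
f 117 119 118
f 118 119 120
f 118 120 98
f 119 95 121
f 119 121 120
f 120 121 122
f 120 122 98
f 121 95 123
f 121 123 122
f 122 123 124
f 122 124 98
f 123 95 125
f 123 125 124
f 124 125 126
f 124 126 98
f 125 95 96
f 125 96 126
f 126 96 97
f 126 97 98

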